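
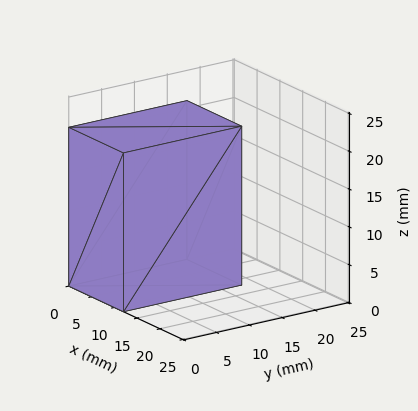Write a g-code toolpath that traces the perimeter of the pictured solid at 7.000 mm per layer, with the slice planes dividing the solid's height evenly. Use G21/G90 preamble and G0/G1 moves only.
Reading the render: the shape is a rectangular box, roughly 12 × 18 mm footprint and 21 mm tall (dimensions read to the nearest mm from the axis ticks). For the g-code, the solid's height is divided into equal slices at the stated Δz and each level perimeter traced with G1 moves after a G0 lift.

; perimeter-only toolpath
G21 ; units = mm
G90 ; absolute positioning
G28 ; home
; layer 1
G0 Z7.000
G0 X0.000 Y0.000
G1 X12.000 Y0.000
G1 X12.000 Y18.000
G1 X0.000 Y18.000
G1 X0.000 Y0.000
; layer 2
G0 Z14.000
G0 X0.000 Y0.000
G1 X12.000 Y0.000
G1 X12.000 Y18.000
G1 X0.000 Y18.000
G1 X0.000 Y0.000
; layer 3
G0 Z21.000
G0 X0.000 Y0.000
G1 X12.000 Y0.000
G1 X12.000 Y18.000
G1 X0.000 Y18.000
G1 X0.000 Y0.000
M2 ; end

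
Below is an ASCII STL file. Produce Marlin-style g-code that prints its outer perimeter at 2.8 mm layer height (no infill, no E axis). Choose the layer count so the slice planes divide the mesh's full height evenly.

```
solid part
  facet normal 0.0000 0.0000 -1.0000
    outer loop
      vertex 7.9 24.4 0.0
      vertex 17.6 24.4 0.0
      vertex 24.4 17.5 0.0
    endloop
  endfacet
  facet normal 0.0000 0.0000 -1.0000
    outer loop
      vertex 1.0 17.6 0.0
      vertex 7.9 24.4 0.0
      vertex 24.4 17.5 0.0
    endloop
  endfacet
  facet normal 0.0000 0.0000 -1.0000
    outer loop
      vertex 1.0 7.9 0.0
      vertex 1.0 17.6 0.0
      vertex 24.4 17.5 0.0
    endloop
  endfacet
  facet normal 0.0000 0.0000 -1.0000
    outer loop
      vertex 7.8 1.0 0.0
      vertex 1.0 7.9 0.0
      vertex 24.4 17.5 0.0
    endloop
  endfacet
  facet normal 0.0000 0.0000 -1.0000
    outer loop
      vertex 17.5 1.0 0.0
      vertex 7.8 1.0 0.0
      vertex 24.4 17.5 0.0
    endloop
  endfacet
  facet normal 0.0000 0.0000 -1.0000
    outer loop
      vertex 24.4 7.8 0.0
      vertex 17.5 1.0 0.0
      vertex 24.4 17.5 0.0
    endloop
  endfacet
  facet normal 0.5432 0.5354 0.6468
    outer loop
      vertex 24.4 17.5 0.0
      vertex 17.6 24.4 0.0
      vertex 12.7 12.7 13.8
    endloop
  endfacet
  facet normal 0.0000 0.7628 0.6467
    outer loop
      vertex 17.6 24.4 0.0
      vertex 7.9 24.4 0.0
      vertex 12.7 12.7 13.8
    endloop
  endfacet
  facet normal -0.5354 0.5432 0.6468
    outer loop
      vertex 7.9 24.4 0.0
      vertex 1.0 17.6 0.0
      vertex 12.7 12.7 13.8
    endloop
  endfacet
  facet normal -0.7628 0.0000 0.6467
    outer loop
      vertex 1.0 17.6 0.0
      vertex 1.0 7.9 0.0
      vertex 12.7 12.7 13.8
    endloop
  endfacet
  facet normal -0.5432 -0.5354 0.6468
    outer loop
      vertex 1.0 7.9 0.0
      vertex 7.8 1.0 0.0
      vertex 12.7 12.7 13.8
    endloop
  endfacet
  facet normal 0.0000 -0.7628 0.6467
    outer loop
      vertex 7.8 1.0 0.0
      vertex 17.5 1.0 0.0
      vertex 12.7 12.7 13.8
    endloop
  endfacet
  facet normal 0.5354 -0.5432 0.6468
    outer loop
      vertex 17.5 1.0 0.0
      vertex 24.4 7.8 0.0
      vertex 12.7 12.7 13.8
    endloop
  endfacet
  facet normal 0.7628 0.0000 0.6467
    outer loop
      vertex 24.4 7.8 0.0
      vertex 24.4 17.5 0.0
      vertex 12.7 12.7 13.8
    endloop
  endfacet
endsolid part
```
; perimeter-only toolpath
G21 ; units = mm
G90 ; absolute positioning
G28 ; home
; layer 1
G0 Z2.8
G0 X22.1 Y16.5
G1 X16.6 Y22.1
G1 X8.9 Y22.1
G1 X3.3 Y16.6
G1 X3.3 Y8.9
G1 X8.8 Y3.3
G1 X16.5 Y3.3
G1 X22.1 Y8.8
G1 X22.1 Y16.5
; layer 2
G0 Z5.5
G0 X19.7 Y15.6
G1 X15.6 Y19.7
G1 X9.8 Y19.7
G1 X5.7 Y15.6
G1 X5.7 Y9.8
G1 X9.8 Y5.7
G1 X15.6 Y5.7
G1 X19.7 Y9.8
G1 X19.7 Y15.6
; layer 3
G0 Z8.3
G0 X17.4 Y14.6
G1 X14.7 Y17.4
G1 X10.8 Y17.4
G1 X8.0 Y14.7
G1 X8.0 Y10.8
G1 X10.7 Y8.0
G1 X14.6 Y8.0
G1 X17.4 Y10.7
G1 X17.4 Y14.6
; layer 4
G0 Z11.0
G0 X15.0 Y13.7
G1 X13.7 Y15.0
G1 X11.7 Y15.0
G1 X10.4 Y13.7
G1 X10.4 Y11.7
G1 X11.7 Y10.4
G1 X13.7 Y10.4
G1 X15.0 Y11.7
G1 X15.0 Y13.7
M2 ; end

The solid is a regular 8-sided pyramid, base circumscribed radius ≈ 12.7 mm, apex at z ≈ 13.8 mm. Slicing at Δz = 2.8 mm — 5 equal slices spanning the solid's height, so layer i sits at z = i·h/5 — gives 4 non-empty perimeters. Each is a 8-segment closed polygon; G0 lifts to the layer z and rapids to the start vertex, then G1 traces the edges. The cross-section shrinks linearly with z (the slice at the apex is degenerate and omitted).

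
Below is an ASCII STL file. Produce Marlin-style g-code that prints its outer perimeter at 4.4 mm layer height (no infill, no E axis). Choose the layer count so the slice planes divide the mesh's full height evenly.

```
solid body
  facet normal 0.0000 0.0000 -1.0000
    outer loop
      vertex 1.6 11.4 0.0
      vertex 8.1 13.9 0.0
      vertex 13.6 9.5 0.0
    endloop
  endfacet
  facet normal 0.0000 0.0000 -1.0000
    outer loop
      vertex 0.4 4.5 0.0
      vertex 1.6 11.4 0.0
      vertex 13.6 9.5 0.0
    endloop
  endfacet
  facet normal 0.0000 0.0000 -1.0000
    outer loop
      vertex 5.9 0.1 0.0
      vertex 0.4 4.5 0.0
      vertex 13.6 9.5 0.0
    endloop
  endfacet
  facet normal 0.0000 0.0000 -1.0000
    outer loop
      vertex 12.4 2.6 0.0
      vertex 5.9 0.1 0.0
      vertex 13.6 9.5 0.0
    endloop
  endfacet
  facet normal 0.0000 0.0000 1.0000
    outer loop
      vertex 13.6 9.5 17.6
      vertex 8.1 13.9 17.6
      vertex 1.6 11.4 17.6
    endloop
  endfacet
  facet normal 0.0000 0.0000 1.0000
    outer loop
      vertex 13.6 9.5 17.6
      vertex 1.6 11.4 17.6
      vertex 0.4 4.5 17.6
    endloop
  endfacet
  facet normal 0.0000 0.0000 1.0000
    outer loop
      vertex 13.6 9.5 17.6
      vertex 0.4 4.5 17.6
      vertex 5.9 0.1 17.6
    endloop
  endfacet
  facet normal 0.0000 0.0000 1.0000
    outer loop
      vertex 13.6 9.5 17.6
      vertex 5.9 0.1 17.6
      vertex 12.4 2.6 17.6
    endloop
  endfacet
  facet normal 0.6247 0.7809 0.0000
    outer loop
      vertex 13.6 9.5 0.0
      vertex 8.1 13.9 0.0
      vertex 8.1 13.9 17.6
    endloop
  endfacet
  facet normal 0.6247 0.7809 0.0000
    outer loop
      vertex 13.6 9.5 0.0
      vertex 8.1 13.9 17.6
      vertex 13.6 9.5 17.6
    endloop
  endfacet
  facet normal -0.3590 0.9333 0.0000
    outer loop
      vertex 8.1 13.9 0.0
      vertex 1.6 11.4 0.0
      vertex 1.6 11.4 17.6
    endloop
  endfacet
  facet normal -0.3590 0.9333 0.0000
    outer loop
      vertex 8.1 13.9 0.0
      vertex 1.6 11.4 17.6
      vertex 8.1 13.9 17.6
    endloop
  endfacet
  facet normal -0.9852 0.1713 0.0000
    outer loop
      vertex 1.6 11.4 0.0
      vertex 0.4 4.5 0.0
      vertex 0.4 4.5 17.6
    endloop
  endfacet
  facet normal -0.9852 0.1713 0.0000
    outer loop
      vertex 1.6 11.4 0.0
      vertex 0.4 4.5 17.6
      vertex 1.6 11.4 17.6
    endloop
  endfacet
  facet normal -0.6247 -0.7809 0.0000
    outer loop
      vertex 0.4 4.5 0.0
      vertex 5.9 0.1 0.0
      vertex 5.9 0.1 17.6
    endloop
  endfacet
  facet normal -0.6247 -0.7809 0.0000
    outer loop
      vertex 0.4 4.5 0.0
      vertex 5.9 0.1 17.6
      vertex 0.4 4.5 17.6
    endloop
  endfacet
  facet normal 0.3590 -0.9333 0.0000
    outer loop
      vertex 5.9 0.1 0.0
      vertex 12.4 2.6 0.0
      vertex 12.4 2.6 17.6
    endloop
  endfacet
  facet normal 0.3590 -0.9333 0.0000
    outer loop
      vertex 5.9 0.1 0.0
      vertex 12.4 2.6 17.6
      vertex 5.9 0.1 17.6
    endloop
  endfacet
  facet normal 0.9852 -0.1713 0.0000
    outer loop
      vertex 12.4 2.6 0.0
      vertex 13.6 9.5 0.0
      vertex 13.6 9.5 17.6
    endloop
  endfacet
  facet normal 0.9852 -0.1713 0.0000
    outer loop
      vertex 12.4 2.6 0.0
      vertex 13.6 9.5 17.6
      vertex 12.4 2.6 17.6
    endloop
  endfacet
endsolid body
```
; perimeter-only toolpath
G21 ; units = mm
G90 ; absolute positioning
G28 ; home
; layer 1
G0 Z4.4
G0 X13.6 Y9.5
G1 X8.1 Y13.9
G1 X1.6 Y11.4
G1 X0.4 Y4.5
G1 X5.9 Y0.1
G1 X12.4 Y2.6
G1 X13.6 Y9.5
; layer 2
G0 Z8.8
G0 X13.6 Y9.5
G1 X8.1 Y13.9
G1 X1.6 Y11.4
G1 X0.4 Y4.5
G1 X5.9 Y0.1
G1 X12.4 Y2.6
G1 X13.6 Y9.5
; layer 3
G0 Z13.2
G0 X13.6 Y9.5
G1 X8.1 Y13.9
G1 X1.6 Y11.4
G1 X0.4 Y4.5
G1 X5.9 Y0.1
G1 X12.4 Y2.6
G1 X13.6 Y9.5
; layer 4
G0 Z17.6
G0 X13.6 Y9.5
G1 X8.1 Y13.9
G1 X1.6 Y11.4
G1 X0.4 Y4.5
G1 X5.9 Y0.1
G1 X12.4 Y2.6
G1 X13.6 Y9.5
M2 ; end

The solid is a regular 6-sided prism (a cylinder approximated with 6 flat sides), circumscribed radius ≈ 7 mm, height ≈ 17.6 mm. Slicing at Δz = 4.4 mm — 4 equal slices spanning the solid's height, so layer i sits at z = i·h/4 — gives 4 non-empty perimeters. Each is a 6-segment closed polygon; G0 lifts to the layer z and rapids to the start vertex, then G1 traces the edges.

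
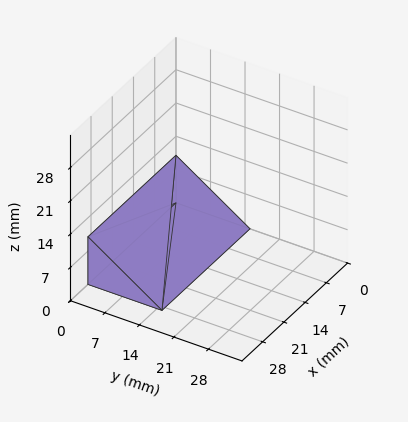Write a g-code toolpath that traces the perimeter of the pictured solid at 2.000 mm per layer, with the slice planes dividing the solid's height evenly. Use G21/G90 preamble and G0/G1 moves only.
Reading the render: the shape is a wedge (ramp): 29 × 15 mm base, rising to 10 mm along the y=0 edge and sloping linearly to z=0 at y=15 (dimensions read to the nearest mm from the axis ticks). For the g-code, the solid's height is divided into equal slices at the stated Δz and each level perimeter traced with G1 moves after a G0 lift.

; perimeter-only toolpath
G21 ; units = mm
G90 ; absolute positioning
G28 ; home
; layer 1
G0 Z2.000
G0 X0.000 Y0.000
G1 X29.000 Y0.000
G1 X29.000 Y12.000
G1 X0.000 Y12.000
G1 X0.000 Y0.000
; layer 2
G0 Z4.000
G0 X0.000 Y0.000
G1 X29.000 Y0.000
G1 X29.000 Y9.000
G1 X0.000 Y9.000
G1 X0.000 Y0.000
; layer 3
G0 Z6.000
G0 X0.000 Y0.000
G1 X29.000 Y0.000
G1 X29.000 Y6.000
G1 X0.000 Y6.000
G1 X0.000 Y0.000
; layer 4
G0 Z8.000
G0 X0.000 Y0.000
G1 X29.000 Y0.000
G1 X29.000 Y3.000
G1 X0.000 Y3.000
G1 X0.000 Y0.000
M2 ; end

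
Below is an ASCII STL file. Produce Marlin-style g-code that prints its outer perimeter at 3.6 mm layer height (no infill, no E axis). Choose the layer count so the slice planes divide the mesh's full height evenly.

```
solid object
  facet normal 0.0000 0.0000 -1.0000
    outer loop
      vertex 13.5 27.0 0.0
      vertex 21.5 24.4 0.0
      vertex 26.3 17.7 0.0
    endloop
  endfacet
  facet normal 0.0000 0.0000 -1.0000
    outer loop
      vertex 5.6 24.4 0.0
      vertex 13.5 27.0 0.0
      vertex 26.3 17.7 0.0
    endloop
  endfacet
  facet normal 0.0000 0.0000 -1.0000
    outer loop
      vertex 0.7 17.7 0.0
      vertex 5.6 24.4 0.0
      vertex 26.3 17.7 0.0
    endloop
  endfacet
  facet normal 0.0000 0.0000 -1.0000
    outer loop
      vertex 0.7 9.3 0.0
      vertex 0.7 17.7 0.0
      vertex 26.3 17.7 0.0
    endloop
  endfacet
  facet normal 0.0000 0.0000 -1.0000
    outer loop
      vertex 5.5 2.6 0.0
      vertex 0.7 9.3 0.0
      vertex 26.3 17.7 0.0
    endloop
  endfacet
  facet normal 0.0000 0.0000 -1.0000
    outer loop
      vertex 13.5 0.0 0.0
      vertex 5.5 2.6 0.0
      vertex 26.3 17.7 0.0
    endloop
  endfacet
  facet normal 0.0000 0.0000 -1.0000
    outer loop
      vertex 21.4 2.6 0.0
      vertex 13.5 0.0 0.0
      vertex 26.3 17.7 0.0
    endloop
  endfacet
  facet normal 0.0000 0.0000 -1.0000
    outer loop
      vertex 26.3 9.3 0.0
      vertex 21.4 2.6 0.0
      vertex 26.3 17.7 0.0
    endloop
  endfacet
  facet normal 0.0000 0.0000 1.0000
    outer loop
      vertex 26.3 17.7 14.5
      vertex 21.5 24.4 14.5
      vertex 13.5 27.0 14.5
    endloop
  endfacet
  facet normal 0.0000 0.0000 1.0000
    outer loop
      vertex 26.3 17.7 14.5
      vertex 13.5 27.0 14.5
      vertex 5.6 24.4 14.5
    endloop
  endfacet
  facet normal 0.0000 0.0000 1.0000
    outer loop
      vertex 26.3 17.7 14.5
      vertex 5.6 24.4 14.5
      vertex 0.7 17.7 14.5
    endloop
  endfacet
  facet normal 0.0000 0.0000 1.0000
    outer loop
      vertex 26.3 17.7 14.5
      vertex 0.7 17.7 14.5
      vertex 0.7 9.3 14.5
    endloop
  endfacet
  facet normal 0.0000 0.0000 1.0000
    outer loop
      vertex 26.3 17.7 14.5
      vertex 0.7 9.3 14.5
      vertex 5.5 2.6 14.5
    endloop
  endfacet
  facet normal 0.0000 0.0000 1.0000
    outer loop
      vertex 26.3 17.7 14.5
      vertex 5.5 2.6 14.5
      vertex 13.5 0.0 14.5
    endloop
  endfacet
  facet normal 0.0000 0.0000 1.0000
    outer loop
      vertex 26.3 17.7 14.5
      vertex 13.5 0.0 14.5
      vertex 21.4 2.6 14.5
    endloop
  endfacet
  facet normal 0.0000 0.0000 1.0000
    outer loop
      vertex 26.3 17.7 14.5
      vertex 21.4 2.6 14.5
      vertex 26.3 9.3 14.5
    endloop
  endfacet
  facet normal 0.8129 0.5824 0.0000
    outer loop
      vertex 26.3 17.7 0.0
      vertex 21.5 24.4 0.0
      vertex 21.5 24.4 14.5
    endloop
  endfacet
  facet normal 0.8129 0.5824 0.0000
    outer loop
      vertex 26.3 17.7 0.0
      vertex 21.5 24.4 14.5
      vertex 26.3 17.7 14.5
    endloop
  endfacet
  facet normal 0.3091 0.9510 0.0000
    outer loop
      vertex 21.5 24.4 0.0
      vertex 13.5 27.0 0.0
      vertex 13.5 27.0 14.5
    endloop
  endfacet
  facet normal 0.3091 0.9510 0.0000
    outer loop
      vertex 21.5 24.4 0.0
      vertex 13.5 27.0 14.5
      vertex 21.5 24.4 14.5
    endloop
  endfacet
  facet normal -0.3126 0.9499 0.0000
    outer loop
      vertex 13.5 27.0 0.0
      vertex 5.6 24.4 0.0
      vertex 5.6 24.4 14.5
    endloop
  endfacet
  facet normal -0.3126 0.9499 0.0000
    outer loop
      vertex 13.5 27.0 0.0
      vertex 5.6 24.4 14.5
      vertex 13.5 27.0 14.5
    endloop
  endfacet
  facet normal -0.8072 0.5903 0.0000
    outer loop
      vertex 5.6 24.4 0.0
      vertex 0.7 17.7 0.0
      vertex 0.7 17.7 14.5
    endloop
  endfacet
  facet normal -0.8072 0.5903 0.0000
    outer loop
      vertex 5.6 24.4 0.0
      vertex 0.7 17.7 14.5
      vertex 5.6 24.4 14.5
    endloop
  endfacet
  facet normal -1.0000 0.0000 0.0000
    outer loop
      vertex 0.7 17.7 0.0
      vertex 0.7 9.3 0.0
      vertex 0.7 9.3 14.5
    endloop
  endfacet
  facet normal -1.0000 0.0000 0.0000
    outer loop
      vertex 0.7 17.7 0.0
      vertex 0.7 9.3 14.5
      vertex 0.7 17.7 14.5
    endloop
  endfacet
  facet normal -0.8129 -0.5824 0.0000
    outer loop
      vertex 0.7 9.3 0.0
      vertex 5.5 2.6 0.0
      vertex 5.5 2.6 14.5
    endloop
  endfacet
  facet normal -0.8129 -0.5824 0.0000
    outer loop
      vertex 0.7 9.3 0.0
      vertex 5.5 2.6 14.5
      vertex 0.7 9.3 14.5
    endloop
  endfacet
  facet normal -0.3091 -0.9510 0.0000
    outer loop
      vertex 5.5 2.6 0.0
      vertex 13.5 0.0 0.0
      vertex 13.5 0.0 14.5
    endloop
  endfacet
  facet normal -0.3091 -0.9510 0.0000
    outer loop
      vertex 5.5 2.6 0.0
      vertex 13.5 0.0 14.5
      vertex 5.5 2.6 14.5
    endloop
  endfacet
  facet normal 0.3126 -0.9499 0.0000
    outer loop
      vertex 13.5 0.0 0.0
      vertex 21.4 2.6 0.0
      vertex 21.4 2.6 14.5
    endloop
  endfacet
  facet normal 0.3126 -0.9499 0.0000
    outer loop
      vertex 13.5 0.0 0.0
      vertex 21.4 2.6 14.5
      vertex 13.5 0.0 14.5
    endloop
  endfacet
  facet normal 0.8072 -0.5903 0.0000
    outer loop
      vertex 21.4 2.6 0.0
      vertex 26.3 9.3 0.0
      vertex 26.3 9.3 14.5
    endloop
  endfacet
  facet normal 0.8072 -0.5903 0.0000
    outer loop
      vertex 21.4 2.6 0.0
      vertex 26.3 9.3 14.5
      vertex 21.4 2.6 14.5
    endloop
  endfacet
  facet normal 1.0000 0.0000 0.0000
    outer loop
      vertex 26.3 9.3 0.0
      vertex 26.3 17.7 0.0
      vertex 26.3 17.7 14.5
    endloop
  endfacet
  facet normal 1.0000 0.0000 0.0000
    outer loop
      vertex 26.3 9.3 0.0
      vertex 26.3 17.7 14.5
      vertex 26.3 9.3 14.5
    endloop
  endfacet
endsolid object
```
; perimeter-only toolpath
G21 ; units = mm
G90 ; absolute positioning
G28 ; home
; layer 1
G0 Z3.6
G0 X26.3 Y17.7
G1 X21.5 Y24.4
G1 X13.5 Y27.0
G1 X5.6 Y24.4
G1 X0.7 Y17.7
G1 X0.7 Y9.3
G1 X5.5 Y2.6
G1 X13.5 Y0.0
G1 X21.4 Y2.6
G1 X26.3 Y9.3
G1 X26.3 Y17.7
; layer 2
G0 Z7.2
G0 X26.3 Y17.7
G1 X21.5 Y24.4
G1 X13.5 Y27.0
G1 X5.6 Y24.4
G1 X0.7 Y17.7
G1 X0.7 Y9.3
G1 X5.5 Y2.6
G1 X13.5 Y0.0
G1 X21.4 Y2.6
G1 X26.3 Y9.3
G1 X26.3 Y17.7
; layer 3
G0 Z10.9
G0 X26.3 Y17.7
G1 X21.5 Y24.4
G1 X13.5 Y27.0
G1 X5.6 Y24.4
G1 X0.7 Y17.7
G1 X0.7 Y9.3
G1 X5.5 Y2.6
G1 X13.5 Y0.0
G1 X21.4 Y2.6
G1 X26.3 Y9.3
G1 X26.3 Y17.7
; layer 4
G0 Z14.5
G0 X26.3 Y17.7
G1 X21.5 Y24.4
G1 X13.5 Y27.0
G1 X5.6 Y24.4
G1 X0.7 Y17.7
G1 X0.7 Y9.3
G1 X5.5 Y2.6
G1 X13.5 Y0.0
G1 X21.4 Y2.6
G1 X26.3 Y9.3
G1 X26.3 Y17.7
M2 ; end

The solid is a regular 10-sided prism (a cylinder approximated with 10 flat sides), circumscribed radius ≈ 13.5 mm, height ≈ 14.5 mm. Slicing at Δz = 3.6 mm — 4 equal slices spanning the solid's height, so layer i sits at z = i·h/4 — gives 4 non-empty perimeters. Each is a 10-segment closed polygon; G0 lifts to the layer z and rapids to the start vertex, then G1 traces the edges.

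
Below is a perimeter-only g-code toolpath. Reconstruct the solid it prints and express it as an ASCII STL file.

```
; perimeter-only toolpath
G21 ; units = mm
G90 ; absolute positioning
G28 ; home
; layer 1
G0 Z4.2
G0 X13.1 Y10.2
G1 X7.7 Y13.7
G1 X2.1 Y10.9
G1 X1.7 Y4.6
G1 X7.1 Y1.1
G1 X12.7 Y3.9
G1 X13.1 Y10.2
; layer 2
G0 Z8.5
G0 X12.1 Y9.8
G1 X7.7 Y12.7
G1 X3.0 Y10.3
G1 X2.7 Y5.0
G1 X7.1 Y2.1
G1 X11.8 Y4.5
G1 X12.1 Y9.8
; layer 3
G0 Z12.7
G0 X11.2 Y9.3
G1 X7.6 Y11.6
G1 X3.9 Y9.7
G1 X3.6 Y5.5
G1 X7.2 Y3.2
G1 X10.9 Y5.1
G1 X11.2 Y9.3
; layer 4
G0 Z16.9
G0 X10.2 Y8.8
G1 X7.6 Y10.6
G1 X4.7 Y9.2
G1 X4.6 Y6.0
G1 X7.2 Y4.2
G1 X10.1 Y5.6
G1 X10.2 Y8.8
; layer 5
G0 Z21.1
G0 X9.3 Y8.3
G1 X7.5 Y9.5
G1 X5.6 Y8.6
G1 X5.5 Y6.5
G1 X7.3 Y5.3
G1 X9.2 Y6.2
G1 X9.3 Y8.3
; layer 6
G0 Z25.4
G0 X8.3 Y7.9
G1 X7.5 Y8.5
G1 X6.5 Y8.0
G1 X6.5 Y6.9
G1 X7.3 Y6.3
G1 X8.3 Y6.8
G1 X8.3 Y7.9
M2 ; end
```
solid part
  facet normal 0.0000 0.0000 -1.0000
    outer loop
      vertex 1.2 11.5 0.0
      vertex 7.8 14.8 0.0
      vertex 14.0 10.7 0.0
    endloop
  endfacet
  facet normal 0.0000 0.0000 -1.0000
    outer loop
      vertex 0.8 4.1 0.0
      vertex 1.2 11.5 0.0
      vertex 14.0 10.7 0.0
    endloop
  endfacet
  facet normal 0.0000 0.0000 -1.0000
    outer loop
      vertex 7.0 0.0 0.0
      vertex 0.8 4.1 0.0
      vertex 14.0 10.7 0.0
    endloop
  endfacet
  facet normal 0.0000 0.0000 -1.0000
    outer loop
      vertex 13.6 3.3 0.0
      vertex 7.0 0.0 0.0
      vertex 14.0 10.7 0.0
    endloop
  endfacet
  facet normal 0.5392 0.8153 0.2111
    outer loop
      vertex 14.0 10.7 0.0
      vertex 7.8 14.8 0.0
      vertex 7.4 7.4 29.6
    endloop
  endfacet
  facet normal -0.4370 0.8740 0.2126
    outer loop
      vertex 7.8 14.8 0.0
      vertex 1.2 11.5 0.0
      vertex 7.4 7.4 29.6
    endloop
  endfacet
  facet normal -0.9759 0.0528 0.2117
    outer loop
      vertex 1.2 11.5 0.0
      vertex 0.8 4.1 0.0
      vertex 7.4 7.4 29.6
    endloop
  endfacet
  facet normal -0.5392 -0.8153 0.2111
    outer loop
      vertex 0.8 4.1 0.0
      vertex 7.0 0.0 0.0
      vertex 7.4 7.4 29.6
    endloop
  endfacet
  facet normal 0.4370 -0.8740 0.2126
    outer loop
      vertex 7.0 0.0 0.0
      vertex 13.6 3.3 0.0
      vertex 7.4 7.4 29.6
    endloop
  endfacet
  facet normal 0.9759 -0.0528 0.2117
    outer loop
      vertex 13.6 3.3 0.0
      vertex 14.0 10.7 0.0
      vertex 7.4 7.4 29.6
    endloop
  endfacet
endsolid part

The G0 Z moves step by Δz≈4.2 mm. The G1 loops shrink linearly with z, so the solid tapers from its base footprint up to z≈29.6. Closing with a flat bottom cap and the tapered top and triangulating gives 10 facets — a regular 6-sided pyramid, base circumscribed radius ≈ 7.4 mm, apex at z ≈ 29.6 mm.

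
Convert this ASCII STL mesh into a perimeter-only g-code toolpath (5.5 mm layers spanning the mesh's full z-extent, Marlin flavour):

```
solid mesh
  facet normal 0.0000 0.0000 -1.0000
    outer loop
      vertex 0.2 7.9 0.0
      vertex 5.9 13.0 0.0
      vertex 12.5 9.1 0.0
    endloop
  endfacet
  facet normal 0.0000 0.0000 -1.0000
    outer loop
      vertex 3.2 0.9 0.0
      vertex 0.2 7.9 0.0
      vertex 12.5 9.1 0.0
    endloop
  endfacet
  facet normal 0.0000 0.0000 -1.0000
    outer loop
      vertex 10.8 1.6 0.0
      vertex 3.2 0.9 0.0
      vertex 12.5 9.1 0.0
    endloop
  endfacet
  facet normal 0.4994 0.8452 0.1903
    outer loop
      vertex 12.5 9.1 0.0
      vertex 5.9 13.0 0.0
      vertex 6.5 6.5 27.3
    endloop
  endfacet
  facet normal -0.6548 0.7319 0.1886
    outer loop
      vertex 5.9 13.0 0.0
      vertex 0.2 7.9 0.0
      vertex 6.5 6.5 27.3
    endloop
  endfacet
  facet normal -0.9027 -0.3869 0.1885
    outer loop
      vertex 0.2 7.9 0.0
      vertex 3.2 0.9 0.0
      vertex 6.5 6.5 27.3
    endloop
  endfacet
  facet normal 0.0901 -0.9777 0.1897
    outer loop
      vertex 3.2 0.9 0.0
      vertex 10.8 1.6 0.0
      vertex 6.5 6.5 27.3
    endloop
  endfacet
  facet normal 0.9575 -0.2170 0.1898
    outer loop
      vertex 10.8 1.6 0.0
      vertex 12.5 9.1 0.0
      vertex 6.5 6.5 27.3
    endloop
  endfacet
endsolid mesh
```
; perimeter-only toolpath
G21 ; units = mm
G90 ; absolute positioning
G28 ; home
; layer 1
G0 Z5.5
G0 X11.3 Y8.6
G1 X6.0 Y11.7
G1 X1.5 Y7.6
G1 X3.9 Y2.0
G1 X9.9 Y2.6
G1 X11.3 Y8.6
; layer 2
G0 Z10.9
G0 X10.1 Y8.1
G1 X6.1 Y10.4
G1 X2.7 Y7.3
G1 X4.5 Y3.1
G1 X9.1 Y3.6
G1 X10.1 Y8.1
; layer 3
G0 Z16.4
G0 X8.9 Y7.5
G1 X6.3 Y9.1
G1 X4.0 Y7.1
G1 X5.2 Y4.3
G1 X8.2 Y4.5
G1 X8.9 Y7.5
; layer 4
G0 Z21.8
G0 X7.7 Y7.0
G1 X6.4 Y7.8
G1 X5.2 Y6.8
G1 X5.8 Y5.4
G1 X7.4 Y5.5
G1 X7.7 Y7.0
M2 ; end

The solid is a regular 5-sided pyramid, base circumscribed radius ≈ 6.5 mm, apex at z ≈ 27.3 mm. Slicing at Δz = 5.5 mm — 5 equal slices spanning the solid's height, so layer i sits at z = i·h/5 — gives 4 non-empty perimeters. Each is a 5-segment closed polygon; G0 lifts to the layer z and rapids to the start vertex, then G1 traces the edges. The cross-section shrinks linearly with z (the slice at the apex is degenerate and omitted).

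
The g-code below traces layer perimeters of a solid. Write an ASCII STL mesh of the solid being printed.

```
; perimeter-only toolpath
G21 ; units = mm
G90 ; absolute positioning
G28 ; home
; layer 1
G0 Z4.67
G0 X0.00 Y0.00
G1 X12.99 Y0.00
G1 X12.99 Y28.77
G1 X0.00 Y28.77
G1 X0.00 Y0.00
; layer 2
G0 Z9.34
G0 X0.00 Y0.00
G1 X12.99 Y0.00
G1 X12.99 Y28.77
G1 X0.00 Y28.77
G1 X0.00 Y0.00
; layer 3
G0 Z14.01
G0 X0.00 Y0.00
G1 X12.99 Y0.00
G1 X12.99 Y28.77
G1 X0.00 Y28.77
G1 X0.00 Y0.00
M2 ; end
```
solid part
  facet normal 0.0000 0.0000 -1.0000
    outer loop
      vertex 12.99 28.77 0.00
      vertex 12.99 0.00 0.00
      vertex 0.00 0.00 0.00
    endloop
  endfacet
  facet normal 0.0000 0.0000 -1.0000
    outer loop
      vertex 0.00 28.77 0.00
      vertex 12.99 28.77 0.00
      vertex 0.00 0.00 0.00
    endloop
  endfacet
  facet normal 0.0000 0.0000 1.0000
    outer loop
      vertex 0.00 0.00 14.01
      vertex 12.99 0.00 14.01
      vertex 12.99 28.77 14.01
    endloop
  endfacet
  facet normal 0.0000 0.0000 1.0000
    outer loop
      vertex 0.00 0.00 14.01
      vertex 12.99 28.77 14.01
      vertex 0.00 28.77 14.01
    endloop
  endfacet
  facet normal 0.0000 -1.0000 0.0000
    outer loop
      vertex 0.00 0.00 0.00
      vertex 12.99 0.00 0.00
      vertex 12.99 0.00 14.01
    endloop
  endfacet
  facet normal 0.0000 -1.0000 0.0000
    outer loop
      vertex 0.00 0.00 0.00
      vertex 12.99 0.00 14.01
      vertex 0.00 0.00 14.01
    endloop
  endfacet
  facet normal 0.0000 1.0000 0.0000
    outer loop
      vertex 12.99 28.77 14.01
      vertex 12.99 28.77 0.00
      vertex 0.00 28.77 0.00
    endloop
  endfacet
  facet normal 0.0000 1.0000 0.0000
    outer loop
      vertex 0.00 28.77 14.01
      vertex 12.99 28.77 14.01
      vertex 0.00 28.77 0.00
    endloop
  endfacet
  facet normal -1.0000 0.0000 0.0000
    outer loop
      vertex 0.00 28.77 14.01
      vertex 0.00 28.77 0.00
      vertex 0.00 0.00 0.00
    endloop
  endfacet
  facet normal -1.0000 0.0000 0.0000
    outer loop
      vertex 0.00 0.00 14.01
      vertex 0.00 28.77 14.01
      vertex 0.00 0.00 0.00
    endloop
  endfacet
  facet normal 1.0000 0.0000 0.0000
    outer loop
      vertex 12.99 0.00 0.00
      vertex 12.99 28.77 0.00
      vertex 12.99 28.77 14.01
    endloop
  endfacet
  facet normal 1.0000 0.0000 0.0000
    outer loop
      vertex 12.99 0.00 0.00
      vertex 12.99 28.77 14.01
      vertex 12.99 0.00 14.01
    endloop
  endfacet
endsolid part

The G0 Z moves step by Δz≈4.67 mm. Every layer's G1 loop is the same polygon, so the solid is a straight extrusion of it from z=0 to z≈14. Closing with flat bottom and top caps and triangulating gives 12 facets — a rectangular box, roughly 13 × 28.8 mm footprint and 14 mm tall.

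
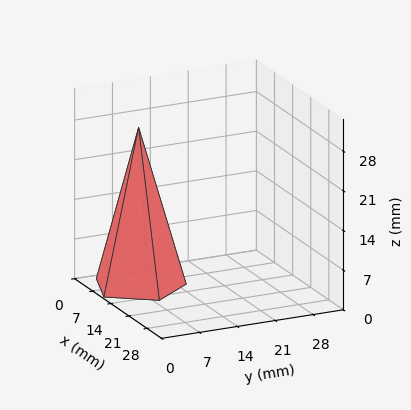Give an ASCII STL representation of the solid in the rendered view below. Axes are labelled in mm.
Reading the render: the shape is a regular 5-sided pyramid, base circumscribed radius ≈ 8 mm, apex at z ≈ 28 mm (dimensions read to the nearest mm from the axis ticks). For the STL, each face is triangulated and given an outward normal.

solid part
  facet normal 0.0000 0.0000 -1.0000
    outer loop
      vertex 1.5 12.7 0.0
      vertex 10.5 15.6 0.0
      vertex 16.0 8.0 0.0
    endloop
  endfacet
  facet normal 0.0000 0.0000 -1.0000
    outer loop
      vertex 1.5 3.3 0.0
      vertex 1.5 12.7 0.0
      vertex 16.0 8.0 0.0
    endloop
  endfacet
  facet normal 0.0000 0.0000 -1.0000
    outer loop
      vertex 10.5 0.4 0.0
      vertex 1.5 3.3 0.0
      vertex 16.0 8.0 0.0
    endloop
  endfacet
  facet normal 0.7893 0.5712 0.2255
    outer loop
      vertex 16.0 8.0 0.0
      vertex 10.5 15.6 0.0
      vertex 8.0 8.0 28.0
    endloop
  endfacet
  facet normal -0.2988 0.9274 0.2250
    outer loop
      vertex 10.5 15.6 0.0
      vertex 1.5 12.7 0.0
      vertex 8.0 8.0 28.0
    endloop
  endfacet
  facet normal -0.9741 0.0000 0.2261
    outer loop
      vertex 1.5 12.7 0.0
      vertex 1.5 3.3 0.0
      vertex 8.0 8.0 28.0
    endloop
  endfacet
  facet normal -0.2988 -0.9274 0.2250
    outer loop
      vertex 1.5 3.3 0.0
      vertex 10.5 0.4 0.0
      vertex 8.0 8.0 28.0
    endloop
  endfacet
  facet normal 0.7893 -0.5712 0.2255
    outer loop
      vertex 10.5 0.4 0.0
      vertex 16.0 8.0 0.0
      vertex 8.0 8.0 28.0
    endloop
  endfacet
endsolid part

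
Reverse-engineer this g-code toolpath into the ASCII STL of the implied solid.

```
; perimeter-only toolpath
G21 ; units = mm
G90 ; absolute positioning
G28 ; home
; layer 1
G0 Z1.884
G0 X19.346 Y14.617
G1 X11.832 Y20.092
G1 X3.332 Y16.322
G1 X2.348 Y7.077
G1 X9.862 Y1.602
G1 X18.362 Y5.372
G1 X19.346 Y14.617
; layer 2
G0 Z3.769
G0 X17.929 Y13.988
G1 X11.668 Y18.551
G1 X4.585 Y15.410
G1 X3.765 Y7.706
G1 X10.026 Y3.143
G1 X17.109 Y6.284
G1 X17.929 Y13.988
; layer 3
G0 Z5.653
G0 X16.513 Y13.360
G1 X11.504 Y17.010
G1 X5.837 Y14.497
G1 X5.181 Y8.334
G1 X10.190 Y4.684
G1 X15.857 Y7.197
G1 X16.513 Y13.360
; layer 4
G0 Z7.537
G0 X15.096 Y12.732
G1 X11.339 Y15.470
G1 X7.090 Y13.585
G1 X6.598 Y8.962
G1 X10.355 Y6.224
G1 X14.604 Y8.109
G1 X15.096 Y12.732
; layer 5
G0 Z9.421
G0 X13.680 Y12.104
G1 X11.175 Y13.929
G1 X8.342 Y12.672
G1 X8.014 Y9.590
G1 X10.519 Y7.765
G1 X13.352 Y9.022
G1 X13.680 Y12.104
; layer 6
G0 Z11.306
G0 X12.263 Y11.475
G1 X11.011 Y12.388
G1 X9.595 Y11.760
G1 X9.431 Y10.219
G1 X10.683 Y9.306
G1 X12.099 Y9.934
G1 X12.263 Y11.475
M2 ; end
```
solid part
  facet normal 0.0000 0.0000 -1.0000
    outer loop
      vertex 2.080 17.235 0.000
      vertex 11.996 21.633 0.000
      vertex 20.762 15.245 0.000
    endloop
  endfacet
  facet normal 0.0000 0.0000 -1.0000
    outer loop
      vertex 0.932 6.449 0.000
      vertex 2.080 17.235 0.000
      vertex 20.762 15.245 0.000
    endloop
  endfacet
  facet normal 0.0000 0.0000 -1.0000
    outer loop
      vertex 9.698 0.061 0.000
      vertex 0.932 6.449 0.000
      vertex 20.762 15.245 0.000
    endloop
  endfacet
  facet normal 0.0000 0.0000 -1.0000
    outer loop
      vertex 19.614 4.459 0.000
      vertex 9.698 0.061 0.000
      vertex 20.762 15.245 0.000
    endloop
  endfacet
  facet normal 0.4797 0.6583 0.5801
    outer loop
      vertex 20.762 15.245 0.000
      vertex 11.996 21.633 0.000
      vertex 10.847 10.847 13.190
    endloop
  endfacet
  facet normal -0.3302 0.7446 0.5801
    outer loop
      vertex 11.996 21.633 0.000
      vertex 2.080 17.235 0.000
      vertex 10.847 10.847 13.190
    endloop
  endfacet
  facet normal -0.8100 0.0862 0.5801
    outer loop
      vertex 2.080 17.235 0.000
      vertex 0.932 6.449 0.000
      vertex 10.847 10.847 13.190
    endloop
  endfacet
  facet normal -0.4797 -0.6583 0.5801
    outer loop
      vertex 0.932 6.449 0.000
      vertex 9.698 0.061 0.000
      vertex 10.847 10.847 13.190
    endloop
  endfacet
  facet normal 0.3302 -0.7446 0.5801
    outer loop
      vertex 9.698 0.061 0.000
      vertex 19.614 4.459 0.000
      vertex 10.847 10.847 13.190
    endloop
  endfacet
  facet normal 0.8100 -0.0862 0.5801
    outer loop
      vertex 19.614 4.459 0.000
      vertex 20.762 15.245 0.000
      vertex 10.847 10.847 13.190
    endloop
  endfacet
endsolid part

The G0 Z moves step by Δz≈1.884 mm. The G1 loops shrink linearly with z, so the solid tapers from its base footprint up to z≈13.2. Closing with a flat bottom cap and the tapered top and triangulating gives 10 facets — a regular 6-sided pyramid, base circumscribed radius ≈ 10.8 mm, apex at z ≈ 13.2 mm.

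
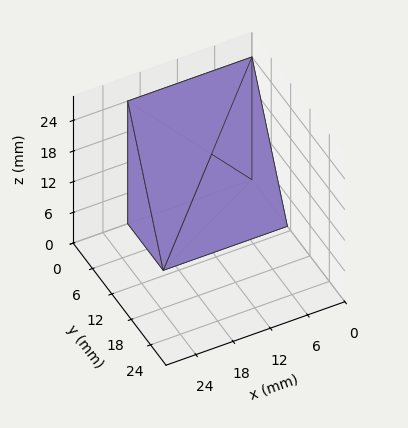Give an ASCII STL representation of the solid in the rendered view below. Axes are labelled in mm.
Reading the render: the shape is a wedge (ramp): 20 × 11 mm base, rising to 24 mm along the y=0 edge and sloping linearly to z=0 at y=11 (dimensions read to the nearest mm from the axis ticks). For the STL, each face is triangulated and given an outward normal.

solid part
  facet normal 0.0000 0.0000 -1.0000
    outer loop
      vertex 20.0 11.0 0.0
      vertex 20.0 0.0 0.0
      vertex 0.0 0.0 0.0
    endloop
  endfacet
  facet normal 0.0000 0.0000 -1.0000
    outer loop
      vertex 0.0 11.0 0.0
      vertex 20.0 11.0 0.0
      vertex 0.0 0.0 0.0
    endloop
  endfacet
  facet normal 0.0000 -1.0000 0.0000
    outer loop
      vertex 0.0 0.0 0.0
      vertex 20.0 0.0 0.0
      vertex 20.0 0.0 24.0
    endloop
  endfacet
  facet normal 0.0000 -1.0000 0.0000
    outer loop
      vertex 0.0 0.0 0.0
      vertex 20.0 0.0 24.0
      vertex 0.0 0.0 24.0
    endloop
  endfacet
  facet normal 0.0000 0.9091 0.4167
    outer loop
      vertex 0.0 0.0 24.0
      vertex 20.0 0.0 24.0
      vertex 20.0 11.0 0.0
    endloop
  endfacet
  facet normal 0.0000 0.9091 0.4167
    outer loop
      vertex 0.0 0.0 24.0
      vertex 20.0 11.0 0.0
      vertex 0.0 11.0 0.0
    endloop
  endfacet
  facet normal -1.0000 0.0000 0.0000
    outer loop
      vertex 0.0 0.0 24.0
      vertex 0.0 11.0 0.0
      vertex 0.0 0.0 0.0
    endloop
  endfacet
  facet normal 1.0000 0.0000 0.0000
    outer loop
      vertex 20.0 0.0 0.0
      vertex 20.0 11.0 0.0
      vertex 20.0 0.0 24.0
    endloop
  endfacet
endsolid part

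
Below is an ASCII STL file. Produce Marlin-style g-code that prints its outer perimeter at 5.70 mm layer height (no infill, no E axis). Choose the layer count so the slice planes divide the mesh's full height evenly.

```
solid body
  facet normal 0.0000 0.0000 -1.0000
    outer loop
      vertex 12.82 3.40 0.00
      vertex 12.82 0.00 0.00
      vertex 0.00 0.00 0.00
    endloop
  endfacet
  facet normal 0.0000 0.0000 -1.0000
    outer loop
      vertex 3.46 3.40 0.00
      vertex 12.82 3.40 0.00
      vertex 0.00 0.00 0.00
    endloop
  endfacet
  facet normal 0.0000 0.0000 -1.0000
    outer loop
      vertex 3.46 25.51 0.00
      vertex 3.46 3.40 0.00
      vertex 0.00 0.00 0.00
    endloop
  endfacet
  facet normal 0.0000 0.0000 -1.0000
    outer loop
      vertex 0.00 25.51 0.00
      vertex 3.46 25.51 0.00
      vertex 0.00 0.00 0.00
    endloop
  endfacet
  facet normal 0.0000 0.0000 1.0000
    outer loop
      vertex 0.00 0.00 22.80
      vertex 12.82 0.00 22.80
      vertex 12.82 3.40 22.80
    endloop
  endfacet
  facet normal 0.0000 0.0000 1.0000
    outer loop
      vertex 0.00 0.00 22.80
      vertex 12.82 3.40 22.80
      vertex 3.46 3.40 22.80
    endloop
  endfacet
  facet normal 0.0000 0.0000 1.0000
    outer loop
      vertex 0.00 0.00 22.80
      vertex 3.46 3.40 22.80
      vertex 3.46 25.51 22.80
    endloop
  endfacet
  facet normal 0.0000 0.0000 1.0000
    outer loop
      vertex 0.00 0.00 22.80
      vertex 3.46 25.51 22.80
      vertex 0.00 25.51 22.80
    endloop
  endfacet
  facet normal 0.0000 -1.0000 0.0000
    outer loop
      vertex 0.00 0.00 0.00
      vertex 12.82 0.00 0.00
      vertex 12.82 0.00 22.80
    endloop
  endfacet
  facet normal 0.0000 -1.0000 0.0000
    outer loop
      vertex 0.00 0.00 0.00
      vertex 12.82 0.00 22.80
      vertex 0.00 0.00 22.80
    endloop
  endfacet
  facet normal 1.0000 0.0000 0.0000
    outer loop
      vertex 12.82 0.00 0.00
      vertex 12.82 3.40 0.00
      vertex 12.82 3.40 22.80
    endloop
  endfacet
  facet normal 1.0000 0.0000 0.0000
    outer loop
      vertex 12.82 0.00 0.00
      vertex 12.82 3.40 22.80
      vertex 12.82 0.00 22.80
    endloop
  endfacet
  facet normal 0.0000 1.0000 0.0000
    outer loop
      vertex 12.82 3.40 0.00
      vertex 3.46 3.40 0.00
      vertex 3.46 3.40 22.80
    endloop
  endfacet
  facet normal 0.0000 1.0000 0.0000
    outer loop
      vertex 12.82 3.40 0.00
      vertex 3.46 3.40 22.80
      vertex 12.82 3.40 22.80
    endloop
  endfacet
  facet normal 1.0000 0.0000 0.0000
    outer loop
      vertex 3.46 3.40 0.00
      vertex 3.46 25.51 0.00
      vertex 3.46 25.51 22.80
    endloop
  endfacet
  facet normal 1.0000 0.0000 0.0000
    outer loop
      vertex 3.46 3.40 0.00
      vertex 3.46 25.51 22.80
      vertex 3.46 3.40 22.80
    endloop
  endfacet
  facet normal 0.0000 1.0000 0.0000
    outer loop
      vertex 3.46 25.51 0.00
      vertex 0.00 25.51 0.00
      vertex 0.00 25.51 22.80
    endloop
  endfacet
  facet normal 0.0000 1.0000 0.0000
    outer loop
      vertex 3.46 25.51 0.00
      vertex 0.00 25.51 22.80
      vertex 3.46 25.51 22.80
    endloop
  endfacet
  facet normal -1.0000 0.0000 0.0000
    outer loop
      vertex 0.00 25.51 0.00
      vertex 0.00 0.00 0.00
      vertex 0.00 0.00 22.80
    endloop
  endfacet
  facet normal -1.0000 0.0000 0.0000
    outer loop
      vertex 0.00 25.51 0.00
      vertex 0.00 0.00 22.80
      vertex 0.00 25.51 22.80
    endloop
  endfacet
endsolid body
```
; perimeter-only toolpath
G21 ; units = mm
G90 ; absolute positioning
G28 ; home
; layer 1
G0 Z5.70
G0 X0.00 Y0.00
G1 X12.82 Y0.00
G1 X12.82 Y3.40
G1 X3.46 Y3.40
G1 X3.46 Y25.51
G1 X0.00 Y25.51
G1 X0.00 Y0.00
; layer 2
G0 Z11.40
G0 X0.00 Y0.00
G1 X12.82 Y0.00
G1 X12.82 Y3.40
G1 X3.46 Y3.40
G1 X3.46 Y25.51
G1 X0.00 Y25.51
G1 X0.00 Y0.00
; layer 3
G0 Z17.10
G0 X0.00 Y0.00
G1 X12.82 Y0.00
G1 X12.82 Y3.40
G1 X3.46 Y3.40
G1 X3.46 Y25.51
G1 X0.00 Y25.51
G1 X0.00 Y0.00
; layer 4
G0 Z22.80
G0 X0.00 Y0.00
G1 X12.82 Y0.00
G1 X12.82 Y3.40
G1 X3.46 Y3.40
G1 X3.46 Y25.51
G1 X0.00 Y25.51
G1 X0.00 Y0.00
M2 ; end

The solid is an L-shaped prism: outer 12.8 × 25.5 mm, arm thicknesses ≈ 3.4 mm (horizontal) and 3.46 mm (vertical), extruded 22.8 mm in z. Slicing at Δz = 5.70 mm — 4 equal slices spanning the solid's height, so layer i sits at z = i·h/4 — gives 4 non-empty perimeters. Each is a 6-segment closed polygon; G0 lifts to the layer z and rapids to the start vertex, then G1 traces the edges.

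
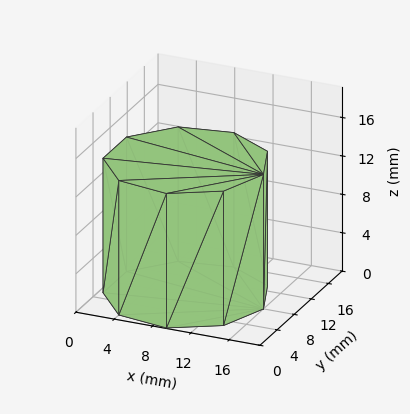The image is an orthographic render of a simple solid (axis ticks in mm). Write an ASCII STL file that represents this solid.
Reading the render: the shape is a regular 9-sided prism (a cylinder approximated with 9 flat sides), circumscribed radius ≈ 8 mm, height ≈ 14 mm (dimensions read to the nearest mm from the axis ticks). For the STL, each face is triangulated and given an outward normal.

solid part
  facet normal 0.0000 0.0000 -1.0000
    outer loop
      vertex 9.389 15.878 0.000
      vertex 14.128 13.142 0.000
      vertex 16.000 8.000 0.000
    endloop
  endfacet
  facet normal 0.0000 0.0000 -1.0000
    outer loop
      vertex 4.000 14.928 0.000
      vertex 9.389 15.878 0.000
      vertex 16.000 8.000 0.000
    endloop
  endfacet
  facet normal 0.0000 0.0000 -1.0000
    outer loop
      vertex 0.482 10.736 0.000
      vertex 4.000 14.928 0.000
      vertex 16.000 8.000 0.000
    endloop
  endfacet
  facet normal 0.0000 0.0000 -1.0000
    outer loop
      vertex 0.482 5.264 0.000
      vertex 0.482 10.736 0.000
      vertex 16.000 8.000 0.000
    endloop
  endfacet
  facet normal 0.0000 0.0000 -1.0000
    outer loop
      vertex 4.000 1.072 0.000
      vertex 0.482 5.264 0.000
      vertex 16.000 8.000 0.000
    endloop
  endfacet
  facet normal 0.0000 0.0000 -1.0000
    outer loop
      vertex 9.389 0.122 0.000
      vertex 4.000 1.072 0.000
      vertex 16.000 8.000 0.000
    endloop
  endfacet
  facet normal 0.0000 0.0000 -1.0000
    outer loop
      vertex 14.128 2.858 0.000
      vertex 9.389 0.122 0.000
      vertex 16.000 8.000 0.000
    endloop
  endfacet
  facet normal 0.0000 0.0000 1.0000
    outer loop
      vertex 16.000 8.000 14.000
      vertex 14.128 13.142 14.000
      vertex 9.389 15.878 14.000
    endloop
  endfacet
  facet normal 0.0000 0.0000 1.0000
    outer loop
      vertex 16.000 8.000 14.000
      vertex 9.389 15.878 14.000
      vertex 4.000 14.928 14.000
    endloop
  endfacet
  facet normal 0.0000 0.0000 1.0000
    outer loop
      vertex 16.000 8.000 14.000
      vertex 4.000 14.928 14.000
      vertex 0.482 10.736 14.000
    endloop
  endfacet
  facet normal 0.0000 0.0000 1.0000
    outer loop
      vertex 16.000 8.000 14.000
      vertex 0.482 10.736 14.000
      vertex 0.482 5.264 14.000
    endloop
  endfacet
  facet normal 0.0000 0.0000 1.0000
    outer loop
      vertex 16.000 8.000 14.000
      vertex 0.482 5.264 14.000
      vertex 4.000 1.072 14.000
    endloop
  endfacet
  facet normal 0.0000 0.0000 1.0000
    outer loop
      vertex 16.000 8.000 14.000
      vertex 4.000 1.072 14.000
      vertex 9.389 0.122 14.000
    endloop
  endfacet
  facet normal 0.0000 0.0000 1.0000
    outer loop
      vertex 16.000 8.000 14.000
      vertex 9.389 0.122 14.000
      vertex 14.128 2.858 14.000
    endloop
  endfacet
  facet normal 0.9397 0.3421 0.0000
    outer loop
      vertex 16.000 8.000 0.000
      vertex 14.128 13.142 0.000
      vertex 14.128 13.142 14.000
    endloop
  endfacet
  facet normal 0.9397 0.3421 0.0000
    outer loop
      vertex 16.000 8.000 0.000
      vertex 14.128 13.142 14.000
      vertex 16.000 8.000 14.000
    endloop
  endfacet
  facet normal 0.5000 0.8660 0.0000
    outer loop
      vertex 14.128 13.142 0.000
      vertex 9.389 15.878 0.000
      vertex 9.389 15.878 14.000
    endloop
  endfacet
  facet normal 0.5000 0.8660 0.0000
    outer loop
      vertex 14.128 13.142 0.000
      vertex 9.389 15.878 14.000
      vertex 14.128 13.142 14.000
    endloop
  endfacet
  facet normal -0.1736 0.9848 0.0000
    outer loop
      vertex 9.389 15.878 0.000
      vertex 4.000 14.928 0.000
      vertex 4.000 14.928 14.000
    endloop
  endfacet
  facet normal -0.1736 0.9848 0.0000
    outer loop
      vertex 9.389 15.878 0.000
      vertex 4.000 14.928 14.000
      vertex 9.389 15.878 14.000
    endloop
  endfacet
  facet normal -0.7660 0.6428 0.0000
    outer loop
      vertex 4.000 14.928 0.000
      vertex 0.482 10.736 0.000
      vertex 0.482 10.736 14.000
    endloop
  endfacet
  facet normal -0.7660 0.6428 0.0000
    outer loop
      vertex 4.000 14.928 0.000
      vertex 0.482 10.736 14.000
      vertex 4.000 14.928 14.000
    endloop
  endfacet
  facet normal -1.0000 0.0000 0.0000
    outer loop
      vertex 0.482 10.736 0.000
      vertex 0.482 5.264 0.000
      vertex 0.482 5.264 14.000
    endloop
  endfacet
  facet normal -1.0000 0.0000 0.0000
    outer loop
      vertex 0.482 10.736 0.000
      vertex 0.482 5.264 14.000
      vertex 0.482 10.736 14.000
    endloop
  endfacet
  facet normal -0.7660 -0.6428 0.0000
    outer loop
      vertex 0.482 5.264 0.000
      vertex 4.000 1.072 0.000
      vertex 4.000 1.072 14.000
    endloop
  endfacet
  facet normal -0.7660 -0.6428 0.0000
    outer loop
      vertex 0.482 5.264 0.000
      vertex 4.000 1.072 14.000
      vertex 0.482 5.264 14.000
    endloop
  endfacet
  facet normal -0.1736 -0.9848 0.0000
    outer loop
      vertex 4.000 1.072 0.000
      vertex 9.389 0.122 0.000
      vertex 9.389 0.122 14.000
    endloop
  endfacet
  facet normal -0.1736 -0.9848 0.0000
    outer loop
      vertex 4.000 1.072 0.000
      vertex 9.389 0.122 14.000
      vertex 4.000 1.072 14.000
    endloop
  endfacet
  facet normal 0.5000 -0.8660 0.0000
    outer loop
      vertex 9.389 0.122 0.000
      vertex 14.128 2.858 0.000
      vertex 14.128 2.858 14.000
    endloop
  endfacet
  facet normal 0.5000 -0.8660 0.0000
    outer loop
      vertex 9.389 0.122 0.000
      vertex 14.128 2.858 14.000
      vertex 9.389 0.122 14.000
    endloop
  endfacet
  facet normal 0.9397 -0.3421 0.0000
    outer loop
      vertex 14.128 2.858 0.000
      vertex 16.000 8.000 0.000
      vertex 16.000 8.000 14.000
    endloop
  endfacet
  facet normal 0.9397 -0.3421 0.0000
    outer loop
      vertex 14.128 2.858 0.000
      vertex 16.000 8.000 14.000
      vertex 14.128 2.858 14.000
    endloop
  endfacet
endsolid part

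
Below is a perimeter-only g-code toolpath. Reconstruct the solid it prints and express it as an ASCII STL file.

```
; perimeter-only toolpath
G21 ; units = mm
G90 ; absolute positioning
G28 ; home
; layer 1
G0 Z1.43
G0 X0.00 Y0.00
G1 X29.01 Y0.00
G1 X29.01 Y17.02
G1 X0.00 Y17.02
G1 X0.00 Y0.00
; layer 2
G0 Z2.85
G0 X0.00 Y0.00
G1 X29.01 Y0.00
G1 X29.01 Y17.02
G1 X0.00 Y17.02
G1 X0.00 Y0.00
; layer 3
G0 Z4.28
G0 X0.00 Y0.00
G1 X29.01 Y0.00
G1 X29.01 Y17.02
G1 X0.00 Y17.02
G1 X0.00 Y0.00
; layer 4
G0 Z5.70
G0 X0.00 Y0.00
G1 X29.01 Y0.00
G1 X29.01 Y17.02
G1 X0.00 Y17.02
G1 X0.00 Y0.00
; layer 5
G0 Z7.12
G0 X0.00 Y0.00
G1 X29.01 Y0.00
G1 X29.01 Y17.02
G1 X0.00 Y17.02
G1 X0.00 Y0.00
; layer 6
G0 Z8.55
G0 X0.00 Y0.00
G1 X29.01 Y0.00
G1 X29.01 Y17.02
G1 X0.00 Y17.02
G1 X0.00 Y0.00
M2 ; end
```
solid part
  facet normal 0.0000 0.0000 -1.0000
    outer loop
      vertex 29.01 17.02 0.00
      vertex 29.01 0.00 0.00
      vertex 0.00 0.00 0.00
    endloop
  endfacet
  facet normal 0.0000 0.0000 -1.0000
    outer loop
      vertex 0.00 17.02 0.00
      vertex 29.01 17.02 0.00
      vertex 0.00 0.00 0.00
    endloop
  endfacet
  facet normal 0.0000 0.0000 1.0000
    outer loop
      vertex 0.00 0.00 8.55
      vertex 29.01 0.00 8.55
      vertex 29.01 17.02 8.55
    endloop
  endfacet
  facet normal 0.0000 0.0000 1.0000
    outer loop
      vertex 0.00 0.00 8.55
      vertex 29.01 17.02 8.55
      vertex 0.00 17.02 8.55
    endloop
  endfacet
  facet normal 0.0000 -1.0000 0.0000
    outer loop
      vertex 0.00 0.00 0.00
      vertex 29.01 0.00 0.00
      vertex 29.01 0.00 8.55
    endloop
  endfacet
  facet normal 0.0000 -1.0000 0.0000
    outer loop
      vertex 0.00 0.00 0.00
      vertex 29.01 0.00 8.55
      vertex 0.00 0.00 8.55
    endloop
  endfacet
  facet normal 0.0000 1.0000 0.0000
    outer loop
      vertex 29.01 17.02 8.55
      vertex 29.01 17.02 0.00
      vertex 0.00 17.02 0.00
    endloop
  endfacet
  facet normal 0.0000 1.0000 0.0000
    outer loop
      vertex 0.00 17.02 8.55
      vertex 29.01 17.02 8.55
      vertex 0.00 17.02 0.00
    endloop
  endfacet
  facet normal -1.0000 0.0000 0.0000
    outer loop
      vertex 0.00 17.02 8.55
      vertex 0.00 17.02 0.00
      vertex 0.00 0.00 0.00
    endloop
  endfacet
  facet normal -1.0000 0.0000 0.0000
    outer loop
      vertex 0.00 0.00 8.55
      vertex 0.00 17.02 8.55
      vertex 0.00 0.00 0.00
    endloop
  endfacet
  facet normal 1.0000 0.0000 0.0000
    outer loop
      vertex 29.01 0.00 0.00
      vertex 29.01 17.02 0.00
      vertex 29.01 17.02 8.55
    endloop
  endfacet
  facet normal 1.0000 0.0000 0.0000
    outer loop
      vertex 29.01 0.00 0.00
      vertex 29.01 17.02 8.55
      vertex 29.01 0.00 8.55
    endloop
  endfacet
endsolid part

The G0 Z moves step by Δz≈1.43 mm. Every layer's G1 loop is the same polygon, so the solid is a straight extrusion of it from z=0 to z≈8.55. Closing with flat bottom and top caps and triangulating gives 12 facets — a rectangular box, roughly 29 × 17 mm footprint and 8.55 mm tall.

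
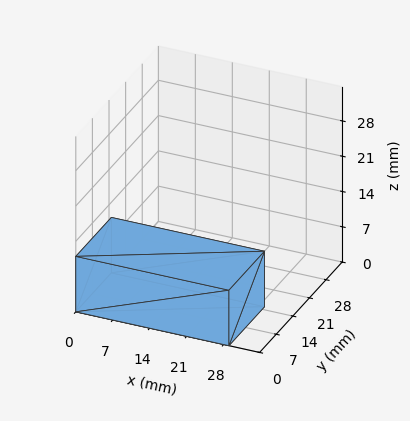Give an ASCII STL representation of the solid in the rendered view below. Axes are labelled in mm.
Reading the render: the shape is a rectangular box, roughly 29 × 15 mm footprint and 11 mm tall (dimensions read to the nearest mm from the axis ticks). For the STL, each face is triangulated and given an outward normal.

solid part
  facet normal 0.0000 0.0000 -1.0000
    outer loop
      vertex 29.00 15.00 0.00
      vertex 29.00 0.00 0.00
      vertex 0.00 0.00 0.00
    endloop
  endfacet
  facet normal 0.0000 0.0000 -1.0000
    outer loop
      vertex 0.00 15.00 0.00
      vertex 29.00 15.00 0.00
      vertex 0.00 0.00 0.00
    endloop
  endfacet
  facet normal 0.0000 0.0000 1.0000
    outer loop
      vertex 0.00 0.00 11.00
      vertex 29.00 0.00 11.00
      vertex 29.00 15.00 11.00
    endloop
  endfacet
  facet normal 0.0000 0.0000 1.0000
    outer loop
      vertex 0.00 0.00 11.00
      vertex 29.00 15.00 11.00
      vertex 0.00 15.00 11.00
    endloop
  endfacet
  facet normal 0.0000 -1.0000 0.0000
    outer loop
      vertex 0.00 0.00 0.00
      vertex 29.00 0.00 0.00
      vertex 29.00 0.00 11.00
    endloop
  endfacet
  facet normal 0.0000 -1.0000 0.0000
    outer loop
      vertex 0.00 0.00 0.00
      vertex 29.00 0.00 11.00
      vertex 0.00 0.00 11.00
    endloop
  endfacet
  facet normal 0.0000 1.0000 0.0000
    outer loop
      vertex 29.00 15.00 11.00
      vertex 29.00 15.00 0.00
      vertex 0.00 15.00 0.00
    endloop
  endfacet
  facet normal 0.0000 1.0000 0.0000
    outer loop
      vertex 0.00 15.00 11.00
      vertex 29.00 15.00 11.00
      vertex 0.00 15.00 0.00
    endloop
  endfacet
  facet normal -1.0000 0.0000 0.0000
    outer loop
      vertex 0.00 15.00 11.00
      vertex 0.00 15.00 0.00
      vertex 0.00 0.00 0.00
    endloop
  endfacet
  facet normal -1.0000 0.0000 0.0000
    outer loop
      vertex 0.00 0.00 11.00
      vertex 0.00 15.00 11.00
      vertex 0.00 0.00 0.00
    endloop
  endfacet
  facet normal 1.0000 0.0000 0.0000
    outer loop
      vertex 29.00 0.00 0.00
      vertex 29.00 15.00 0.00
      vertex 29.00 15.00 11.00
    endloop
  endfacet
  facet normal 1.0000 0.0000 0.0000
    outer loop
      vertex 29.00 0.00 0.00
      vertex 29.00 15.00 11.00
      vertex 29.00 0.00 11.00
    endloop
  endfacet
endsolid part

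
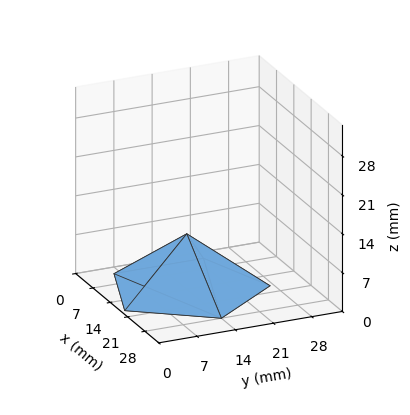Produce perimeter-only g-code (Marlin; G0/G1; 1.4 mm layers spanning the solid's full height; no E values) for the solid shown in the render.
Reading the render: the shape is a regular 5-sided pyramid, base circumscribed radius ≈ 14 mm, apex at z ≈ 10 mm (dimensions read to the nearest mm from the axis ticks). For the g-code, the solid's height is divided into equal slices at the stated Δz and each level perimeter traced with G1 moves after a G0 lift.

; perimeter-only toolpath
G21 ; units = mm
G90 ; absolute positioning
G28 ; home
; layer 1
G0 Z1.4
G0 X26.0 Y14.0
G1 X17.7 Y25.4
G1 X4.3 Y21.0
G1 X4.3 Y7.0
G1 X17.7 Y2.6
G1 X26.0 Y14.0
; layer 2
G0 Z2.9
G0 X24.0 Y14.0
G1 X17.1 Y23.5
G1 X5.9 Y19.9
G1 X5.9 Y8.1
G1 X17.1 Y4.5
G1 X24.0 Y14.0
; layer 3
G0 Z4.3
G0 X22.0 Y14.0
G1 X16.5 Y21.6
G1 X7.5 Y18.7
G1 X7.5 Y9.3
G1 X16.5 Y6.4
G1 X22.0 Y14.0
; layer 4
G0 Z5.7
G0 X20.0 Y14.0
G1 X15.8 Y19.7
G1 X9.2 Y17.5
G1 X9.2 Y10.5
G1 X15.8 Y8.3
G1 X20.0 Y14.0
; layer 5
G0 Z7.1
G0 X18.0 Y14.0
G1 X15.2 Y17.8
G1 X10.8 Y16.3
G1 X10.8 Y11.7
G1 X15.2 Y10.2
G1 X18.0 Y14.0
; layer 6
G0 Z8.6
G0 X16.0 Y14.0
G1 X14.6 Y15.9
G1 X12.4 Y15.2
G1 X12.4 Y12.8
G1 X14.6 Y12.1
G1 X16.0 Y14.0
M2 ; end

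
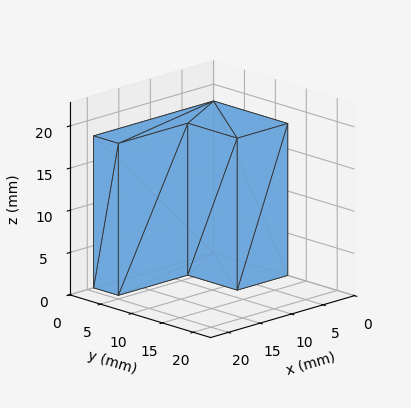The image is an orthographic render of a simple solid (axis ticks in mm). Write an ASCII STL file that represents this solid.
Reading the render: the shape is an L-shaped prism: outer 19 × 12 mm, arm thicknesses ≈ 4 mm (horizontal) and 8 mm (vertical), extruded 18 mm in z (dimensions read to the nearest mm from the axis ticks). For the STL, each face is triangulated and given an outward normal.

solid part
  facet normal 0.0000 0.0000 -1.0000
    outer loop
      vertex 19.00 4.00 0.00
      vertex 19.00 0.00 0.00
      vertex 0.00 0.00 0.00
    endloop
  endfacet
  facet normal 0.0000 0.0000 -1.0000
    outer loop
      vertex 8.00 4.00 0.00
      vertex 19.00 4.00 0.00
      vertex 0.00 0.00 0.00
    endloop
  endfacet
  facet normal 0.0000 0.0000 -1.0000
    outer loop
      vertex 8.00 12.00 0.00
      vertex 8.00 4.00 0.00
      vertex 0.00 0.00 0.00
    endloop
  endfacet
  facet normal 0.0000 0.0000 -1.0000
    outer loop
      vertex 0.00 12.00 0.00
      vertex 8.00 12.00 0.00
      vertex 0.00 0.00 0.00
    endloop
  endfacet
  facet normal 0.0000 0.0000 1.0000
    outer loop
      vertex 0.00 0.00 18.00
      vertex 19.00 0.00 18.00
      vertex 19.00 4.00 18.00
    endloop
  endfacet
  facet normal 0.0000 0.0000 1.0000
    outer loop
      vertex 0.00 0.00 18.00
      vertex 19.00 4.00 18.00
      vertex 8.00 4.00 18.00
    endloop
  endfacet
  facet normal 0.0000 0.0000 1.0000
    outer loop
      vertex 0.00 0.00 18.00
      vertex 8.00 4.00 18.00
      vertex 8.00 12.00 18.00
    endloop
  endfacet
  facet normal 0.0000 0.0000 1.0000
    outer loop
      vertex 0.00 0.00 18.00
      vertex 8.00 12.00 18.00
      vertex 0.00 12.00 18.00
    endloop
  endfacet
  facet normal 0.0000 -1.0000 0.0000
    outer loop
      vertex 0.00 0.00 0.00
      vertex 19.00 0.00 0.00
      vertex 19.00 0.00 18.00
    endloop
  endfacet
  facet normal 0.0000 -1.0000 0.0000
    outer loop
      vertex 0.00 0.00 0.00
      vertex 19.00 0.00 18.00
      vertex 0.00 0.00 18.00
    endloop
  endfacet
  facet normal 1.0000 0.0000 0.0000
    outer loop
      vertex 19.00 0.00 0.00
      vertex 19.00 4.00 0.00
      vertex 19.00 4.00 18.00
    endloop
  endfacet
  facet normal 1.0000 0.0000 0.0000
    outer loop
      vertex 19.00 0.00 0.00
      vertex 19.00 4.00 18.00
      vertex 19.00 0.00 18.00
    endloop
  endfacet
  facet normal 0.0000 1.0000 0.0000
    outer loop
      vertex 19.00 4.00 0.00
      vertex 8.00 4.00 0.00
      vertex 8.00 4.00 18.00
    endloop
  endfacet
  facet normal 0.0000 1.0000 0.0000
    outer loop
      vertex 19.00 4.00 0.00
      vertex 8.00 4.00 18.00
      vertex 19.00 4.00 18.00
    endloop
  endfacet
  facet normal 1.0000 0.0000 0.0000
    outer loop
      vertex 8.00 4.00 0.00
      vertex 8.00 12.00 0.00
      vertex 8.00 12.00 18.00
    endloop
  endfacet
  facet normal 1.0000 0.0000 0.0000
    outer loop
      vertex 8.00 4.00 0.00
      vertex 8.00 12.00 18.00
      vertex 8.00 4.00 18.00
    endloop
  endfacet
  facet normal 0.0000 1.0000 0.0000
    outer loop
      vertex 8.00 12.00 0.00
      vertex 0.00 12.00 0.00
      vertex 0.00 12.00 18.00
    endloop
  endfacet
  facet normal 0.0000 1.0000 0.0000
    outer loop
      vertex 8.00 12.00 0.00
      vertex 0.00 12.00 18.00
      vertex 8.00 12.00 18.00
    endloop
  endfacet
  facet normal -1.0000 0.0000 0.0000
    outer loop
      vertex 0.00 12.00 0.00
      vertex 0.00 0.00 0.00
      vertex 0.00 0.00 18.00
    endloop
  endfacet
  facet normal -1.0000 0.0000 0.0000
    outer loop
      vertex 0.00 12.00 0.00
      vertex 0.00 0.00 18.00
      vertex 0.00 12.00 18.00
    endloop
  endfacet
endsolid part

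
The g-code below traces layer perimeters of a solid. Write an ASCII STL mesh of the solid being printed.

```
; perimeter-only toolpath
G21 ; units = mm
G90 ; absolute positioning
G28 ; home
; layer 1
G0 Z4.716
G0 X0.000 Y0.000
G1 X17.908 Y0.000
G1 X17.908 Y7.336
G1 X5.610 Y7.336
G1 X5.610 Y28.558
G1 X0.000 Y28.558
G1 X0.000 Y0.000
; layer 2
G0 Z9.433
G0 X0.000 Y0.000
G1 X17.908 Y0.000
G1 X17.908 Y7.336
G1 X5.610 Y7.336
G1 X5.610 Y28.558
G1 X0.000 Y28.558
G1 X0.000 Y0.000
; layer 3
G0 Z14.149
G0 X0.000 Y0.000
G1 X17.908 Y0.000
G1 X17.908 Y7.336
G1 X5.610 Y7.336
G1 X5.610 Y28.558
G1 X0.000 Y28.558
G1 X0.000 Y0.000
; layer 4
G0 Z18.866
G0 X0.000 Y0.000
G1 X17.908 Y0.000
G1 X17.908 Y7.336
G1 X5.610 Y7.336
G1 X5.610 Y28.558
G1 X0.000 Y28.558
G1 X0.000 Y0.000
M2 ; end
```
solid part
  facet normal 0.0000 0.0000 -1.0000
    outer loop
      vertex 17.908 7.336 0.000
      vertex 17.908 0.000 0.000
      vertex 0.000 0.000 0.000
    endloop
  endfacet
  facet normal 0.0000 0.0000 -1.0000
    outer loop
      vertex 5.610 7.336 0.000
      vertex 17.908 7.336 0.000
      vertex 0.000 0.000 0.000
    endloop
  endfacet
  facet normal 0.0000 0.0000 -1.0000
    outer loop
      vertex 5.610 28.558 0.000
      vertex 5.610 7.336 0.000
      vertex 0.000 0.000 0.000
    endloop
  endfacet
  facet normal 0.0000 0.0000 -1.0000
    outer loop
      vertex 0.000 28.558 0.000
      vertex 5.610 28.558 0.000
      vertex 0.000 0.000 0.000
    endloop
  endfacet
  facet normal 0.0000 0.0000 1.0000
    outer loop
      vertex 0.000 0.000 18.866
      vertex 17.908 0.000 18.866
      vertex 17.908 7.336 18.866
    endloop
  endfacet
  facet normal 0.0000 0.0000 1.0000
    outer loop
      vertex 0.000 0.000 18.866
      vertex 17.908 7.336 18.866
      vertex 5.610 7.336 18.866
    endloop
  endfacet
  facet normal 0.0000 0.0000 1.0000
    outer loop
      vertex 0.000 0.000 18.866
      vertex 5.610 7.336 18.866
      vertex 5.610 28.558 18.866
    endloop
  endfacet
  facet normal 0.0000 0.0000 1.0000
    outer loop
      vertex 0.000 0.000 18.866
      vertex 5.610 28.558 18.866
      vertex 0.000 28.558 18.866
    endloop
  endfacet
  facet normal 0.0000 -1.0000 0.0000
    outer loop
      vertex 0.000 0.000 0.000
      vertex 17.908 0.000 0.000
      vertex 17.908 0.000 18.866
    endloop
  endfacet
  facet normal 0.0000 -1.0000 0.0000
    outer loop
      vertex 0.000 0.000 0.000
      vertex 17.908 0.000 18.866
      vertex 0.000 0.000 18.866
    endloop
  endfacet
  facet normal 1.0000 0.0000 0.0000
    outer loop
      vertex 17.908 0.000 0.000
      vertex 17.908 7.336 0.000
      vertex 17.908 7.336 18.866
    endloop
  endfacet
  facet normal 1.0000 0.0000 0.0000
    outer loop
      vertex 17.908 0.000 0.000
      vertex 17.908 7.336 18.866
      vertex 17.908 0.000 18.866
    endloop
  endfacet
  facet normal 0.0000 1.0000 0.0000
    outer loop
      vertex 17.908 7.336 0.000
      vertex 5.610 7.336 0.000
      vertex 5.610 7.336 18.866
    endloop
  endfacet
  facet normal 0.0000 1.0000 0.0000
    outer loop
      vertex 17.908 7.336 0.000
      vertex 5.610 7.336 18.866
      vertex 17.908 7.336 18.866
    endloop
  endfacet
  facet normal 1.0000 0.0000 0.0000
    outer loop
      vertex 5.610 7.336 0.000
      vertex 5.610 28.558 0.000
      vertex 5.610 28.558 18.866
    endloop
  endfacet
  facet normal 1.0000 0.0000 0.0000
    outer loop
      vertex 5.610 7.336 0.000
      vertex 5.610 28.558 18.866
      vertex 5.610 7.336 18.866
    endloop
  endfacet
  facet normal 0.0000 1.0000 0.0000
    outer loop
      vertex 5.610 28.558 0.000
      vertex 0.000 28.558 0.000
      vertex 0.000 28.558 18.866
    endloop
  endfacet
  facet normal 0.0000 1.0000 0.0000
    outer loop
      vertex 5.610 28.558 0.000
      vertex 0.000 28.558 18.866
      vertex 5.610 28.558 18.866
    endloop
  endfacet
  facet normal -1.0000 0.0000 0.0000
    outer loop
      vertex 0.000 28.558 0.000
      vertex 0.000 0.000 0.000
      vertex 0.000 0.000 18.866
    endloop
  endfacet
  facet normal -1.0000 0.0000 0.0000
    outer loop
      vertex 0.000 28.558 0.000
      vertex 0.000 0.000 18.866
      vertex 0.000 28.558 18.866
    endloop
  endfacet
endsolid part

The G0 Z moves step by Δz≈4.716 mm. Every layer's G1 loop is the same polygon, so the solid is a straight extrusion of it from z=0 to z≈18.9. Closing with flat bottom and top caps and triangulating gives 20 facets — an L-shaped prism: outer 17.9 × 28.6 mm, arm thicknesses ≈ 7.34 mm (horizontal) and 5.61 mm (vertical), extruded 18.9 mm in z.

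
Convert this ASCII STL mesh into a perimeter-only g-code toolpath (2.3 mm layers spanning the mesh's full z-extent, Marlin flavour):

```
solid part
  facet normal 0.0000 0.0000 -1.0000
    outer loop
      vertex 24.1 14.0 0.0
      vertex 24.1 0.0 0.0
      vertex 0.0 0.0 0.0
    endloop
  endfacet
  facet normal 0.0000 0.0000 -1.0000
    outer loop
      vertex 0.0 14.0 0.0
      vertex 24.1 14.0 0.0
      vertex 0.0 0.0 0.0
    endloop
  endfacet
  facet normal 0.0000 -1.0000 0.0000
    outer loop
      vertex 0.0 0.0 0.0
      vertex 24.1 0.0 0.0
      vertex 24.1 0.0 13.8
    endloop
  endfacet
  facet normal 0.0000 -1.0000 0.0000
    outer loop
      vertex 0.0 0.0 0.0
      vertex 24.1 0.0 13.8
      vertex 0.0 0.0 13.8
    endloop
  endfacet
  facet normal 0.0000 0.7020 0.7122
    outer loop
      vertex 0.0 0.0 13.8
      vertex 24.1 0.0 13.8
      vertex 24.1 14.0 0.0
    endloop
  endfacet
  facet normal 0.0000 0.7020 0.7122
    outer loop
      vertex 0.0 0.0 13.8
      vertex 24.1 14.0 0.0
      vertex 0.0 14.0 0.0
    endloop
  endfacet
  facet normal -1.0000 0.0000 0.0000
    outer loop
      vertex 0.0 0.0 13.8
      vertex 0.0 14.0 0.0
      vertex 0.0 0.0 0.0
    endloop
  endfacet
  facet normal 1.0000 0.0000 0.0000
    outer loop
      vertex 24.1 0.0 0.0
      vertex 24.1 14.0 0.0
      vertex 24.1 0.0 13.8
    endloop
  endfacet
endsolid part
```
; perimeter-only toolpath
G21 ; units = mm
G90 ; absolute positioning
G28 ; home
; layer 1
G0 Z2.3
G0 X0.0 Y0.0
G1 X24.1 Y0.0
G1 X24.1 Y11.7
G1 X0.0 Y11.7
G1 X0.0 Y0.0
; layer 2
G0 Z4.6
G0 X0.0 Y0.0
G1 X24.1 Y0.0
G1 X24.1 Y9.3
G1 X0.0 Y9.3
G1 X0.0 Y0.0
; layer 3
G0 Z6.9
G0 X0.0 Y0.0
G1 X24.1 Y0.0
G1 X24.1 Y7.0
G1 X0.0 Y7.0
G1 X0.0 Y0.0
; layer 4
G0 Z9.2
G0 X0.0 Y0.0
G1 X24.1 Y0.0
G1 X24.1 Y4.7
G1 X0.0 Y4.7
G1 X0.0 Y0.0
; layer 5
G0 Z11.5
G0 X0.0 Y0.0
G1 X24.1 Y0.0
G1 X24.1 Y2.3
G1 X0.0 Y2.3
G1 X0.0 Y0.0
M2 ; end

The solid is a wedge (ramp): 24.1 × 14 mm base, rising to 13.8 mm along the y=0 edge and sloping linearly to z=0 at y=14. Slicing at Δz = 2.3 mm — 6 equal slices spanning the solid's height, so layer i sits at z = i·h/6 — gives 5 non-empty perimeters. Each is a 4-segment closed polygon; G0 lifts to the layer z and rapids to the start vertex, then G1 traces the edges. The cross-section shrinks linearly with z (the slice at the apex is degenerate and omitted).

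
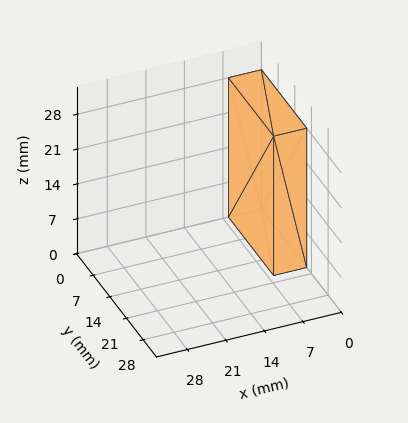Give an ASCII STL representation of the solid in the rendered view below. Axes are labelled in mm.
Reading the render: the shape is a rectangular box, roughly 6 × 19 mm footprint and 28 mm tall (dimensions read to the nearest mm from the axis ticks). For the STL, each face is triangulated and given an outward normal.

solid part
  facet normal 0.0000 0.0000 -1.0000
    outer loop
      vertex 6.000 19.000 0.000
      vertex 6.000 0.000 0.000
      vertex 0.000 0.000 0.000
    endloop
  endfacet
  facet normal 0.0000 0.0000 -1.0000
    outer loop
      vertex 0.000 19.000 0.000
      vertex 6.000 19.000 0.000
      vertex 0.000 0.000 0.000
    endloop
  endfacet
  facet normal 0.0000 0.0000 1.0000
    outer loop
      vertex 0.000 0.000 28.000
      vertex 6.000 0.000 28.000
      vertex 6.000 19.000 28.000
    endloop
  endfacet
  facet normal 0.0000 0.0000 1.0000
    outer loop
      vertex 0.000 0.000 28.000
      vertex 6.000 19.000 28.000
      vertex 0.000 19.000 28.000
    endloop
  endfacet
  facet normal 0.0000 -1.0000 0.0000
    outer loop
      vertex 0.000 0.000 0.000
      vertex 6.000 0.000 0.000
      vertex 6.000 0.000 28.000
    endloop
  endfacet
  facet normal 0.0000 -1.0000 0.0000
    outer loop
      vertex 0.000 0.000 0.000
      vertex 6.000 0.000 28.000
      vertex 0.000 0.000 28.000
    endloop
  endfacet
  facet normal 0.0000 1.0000 0.0000
    outer loop
      vertex 6.000 19.000 28.000
      vertex 6.000 19.000 0.000
      vertex 0.000 19.000 0.000
    endloop
  endfacet
  facet normal 0.0000 1.0000 0.0000
    outer loop
      vertex 0.000 19.000 28.000
      vertex 6.000 19.000 28.000
      vertex 0.000 19.000 0.000
    endloop
  endfacet
  facet normal -1.0000 0.0000 0.0000
    outer loop
      vertex 0.000 19.000 28.000
      vertex 0.000 19.000 0.000
      vertex 0.000 0.000 0.000
    endloop
  endfacet
  facet normal -1.0000 0.0000 0.0000
    outer loop
      vertex 0.000 0.000 28.000
      vertex 0.000 19.000 28.000
      vertex 0.000 0.000 0.000
    endloop
  endfacet
  facet normal 1.0000 0.0000 0.0000
    outer loop
      vertex 6.000 0.000 0.000
      vertex 6.000 19.000 0.000
      vertex 6.000 19.000 28.000
    endloop
  endfacet
  facet normal 1.0000 0.0000 0.0000
    outer loop
      vertex 6.000 0.000 0.000
      vertex 6.000 19.000 28.000
      vertex 6.000 0.000 28.000
    endloop
  endfacet
endsolid part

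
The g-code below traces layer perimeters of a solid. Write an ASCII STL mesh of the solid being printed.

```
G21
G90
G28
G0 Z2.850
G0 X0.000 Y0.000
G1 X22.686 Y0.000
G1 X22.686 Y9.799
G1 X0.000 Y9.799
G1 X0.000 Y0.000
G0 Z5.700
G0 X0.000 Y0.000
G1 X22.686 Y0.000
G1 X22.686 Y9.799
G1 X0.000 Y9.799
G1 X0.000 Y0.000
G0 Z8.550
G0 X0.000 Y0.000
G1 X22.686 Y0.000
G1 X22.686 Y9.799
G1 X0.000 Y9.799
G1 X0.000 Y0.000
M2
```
solid part
  facet normal 0.0000 0.0000 -1.0000
    outer loop
      vertex 22.686 9.799 0.000
      vertex 22.686 0.000 0.000
      vertex 0.000 0.000 0.000
    endloop
  endfacet
  facet normal 0.0000 0.0000 -1.0000
    outer loop
      vertex 0.000 9.799 0.000
      vertex 22.686 9.799 0.000
      vertex 0.000 0.000 0.000
    endloop
  endfacet
  facet normal 0.0000 0.0000 1.0000
    outer loop
      vertex 0.000 0.000 8.550
      vertex 22.686 0.000 8.550
      vertex 22.686 9.799 8.550
    endloop
  endfacet
  facet normal 0.0000 0.0000 1.0000
    outer loop
      vertex 0.000 0.000 8.550
      vertex 22.686 9.799 8.550
      vertex 0.000 9.799 8.550
    endloop
  endfacet
  facet normal 0.0000 -1.0000 0.0000
    outer loop
      vertex 0.000 0.000 0.000
      vertex 22.686 0.000 0.000
      vertex 22.686 0.000 8.550
    endloop
  endfacet
  facet normal 0.0000 -1.0000 0.0000
    outer loop
      vertex 0.000 0.000 0.000
      vertex 22.686 0.000 8.550
      vertex 0.000 0.000 8.550
    endloop
  endfacet
  facet normal 0.0000 1.0000 0.0000
    outer loop
      vertex 22.686 9.799 8.550
      vertex 22.686 9.799 0.000
      vertex 0.000 9.799 0.000
    endloop
  endfacet
  facet normal 0.0000 1.0000 0.0000
    outer loop
      vertex 0.000 9.799 8.550
      vertex 22.686 9.799 8.550
      vertex 0.000 9.799 0.000
    endloop
  endfacet
  facet normal -1.0000 0.0000 0.0000
    outer loop
      vertex 0.000 9.799 8.550
      vertex 0.000 9.799 0.000
      vertex 0.000 0.000 0.000
    endloop
  endfacet
  facet normal -1.0000 0.0000 0.0000
    outer loop
      vertex 0.000 0.000 8.550
      vertex 0.000 9.799 8.550
      vertex 0.000 0.000 0.000
    endloop
  endfacet
  facet normal 1.0000 0.0000 0.0000
    outer loop
      vertex 22.686 0.000 0.000
      vertex 22.686 9.799 0.000
      vertex 22.686 9.799 8.550
    endloop
  endfacet
  facet normal 1.0000 0.0000 0.0000
    outer loop
      vertex 22.686 0.000 0.000
      vertex 22.686 9.799 8.550
      vertex 22.686 0.000 8.550
    endloop
  endfacet
endsolid part

The G0 Z moves step by Δz≈2.850 mm. Every layer's G1 loop is the same polygon, so the solid is a straight extrusion of it from z=0 to z≈8.55. Closing with flat bottom and top caps and triangulating gives 12 facets — a rectangular box, roughly 22.7 × 9.8 mm footprint and 8.55 mm tall.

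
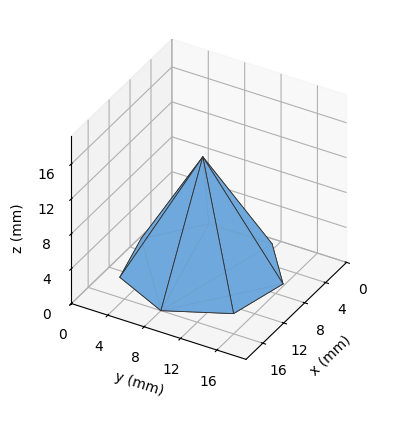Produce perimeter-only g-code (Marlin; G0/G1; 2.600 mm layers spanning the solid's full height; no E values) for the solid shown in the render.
Reading the render: the shape is a regular 7-sided pyramid, base circumscribed radius ≈ 8 mm, apex at z ≈ 13 mm (dimensions read to the nearest mm from the axis ticks). For the g-code, the solid's height is divided into equal slices at the stated Δz and each level perimeter traced with G1 moves after a G0 lift.

; perimeter-only toolpath
G21 ; units = mm
G90 ; absolute positioning
G28 ; home
; layer 1
G0 Z2.600
G0 X14.400 Y8.000
G1 X11.990 Y13.004
G1 X6.576 Y14.239
G1 X2.234 Y10.777
G1 X2.234 Y5.223
G1 X6.576 Y1.761
G1 X11.990 Y2.996
G1 X14.400 Y8.000
; layer 2
G0 Z5.200
G0 X12.800 Y8.000
G1 X10.993 Y11.753
G1 X6.932 Y12.679
G1 X3.675 Y10.083
G1 X3.675 Y5.917
G1 X6.932 Y3.321
G1 X10.993 Y4.247
G1 X12.800 Y8.000
; layer 3
G0 Z7.800
G0 X11.200 Y8.000
G1 X9.995 Y10.502
G1 X7.288 Y11.120
G1 X5.117 Y9.388
G1 X5.117 Y6.612
G1 X7.288 Y4.880
G1 X9.995 Y5.498
G1 X11.200 Y8.000
; layer 4
G0 Z10.400
G0 X9.600 Y8.000
G1 X8.998 Y9.251
G1 X7.644 Y9.560
G1 X6.558 Y8.694
G1 X6.558 Y7.306
G1 X7.644 Y6.440
G1 X8.998 Y6.749
G1 X9.600 Y8.000
M2 ; end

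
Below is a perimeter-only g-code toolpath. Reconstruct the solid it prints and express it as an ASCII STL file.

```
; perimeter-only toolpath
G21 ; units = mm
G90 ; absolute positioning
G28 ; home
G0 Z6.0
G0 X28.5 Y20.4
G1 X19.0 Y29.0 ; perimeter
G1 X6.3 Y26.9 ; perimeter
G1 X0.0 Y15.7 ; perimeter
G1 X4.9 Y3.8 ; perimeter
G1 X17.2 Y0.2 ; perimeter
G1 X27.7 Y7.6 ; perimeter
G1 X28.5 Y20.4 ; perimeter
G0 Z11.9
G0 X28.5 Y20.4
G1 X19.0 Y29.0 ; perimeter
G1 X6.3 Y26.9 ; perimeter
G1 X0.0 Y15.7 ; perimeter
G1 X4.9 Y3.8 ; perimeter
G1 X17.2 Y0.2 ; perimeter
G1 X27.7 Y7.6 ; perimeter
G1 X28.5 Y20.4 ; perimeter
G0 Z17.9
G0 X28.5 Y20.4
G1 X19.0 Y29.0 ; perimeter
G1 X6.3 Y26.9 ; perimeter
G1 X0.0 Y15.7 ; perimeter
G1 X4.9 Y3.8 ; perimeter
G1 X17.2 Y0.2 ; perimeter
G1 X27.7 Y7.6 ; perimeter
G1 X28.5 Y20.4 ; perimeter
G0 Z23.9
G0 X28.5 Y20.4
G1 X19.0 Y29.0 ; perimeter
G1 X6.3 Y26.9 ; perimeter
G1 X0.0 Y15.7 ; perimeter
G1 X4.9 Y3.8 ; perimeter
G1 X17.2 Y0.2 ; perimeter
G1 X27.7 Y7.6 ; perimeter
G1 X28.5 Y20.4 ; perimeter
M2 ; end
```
solid part
  facet normal 0.0000 0.0000 -1.0000
    outer loop
      vertex 6.3 26.9 0.0
      vertex 19.0 29.0 0.0
      vertex 28.5 20.4 0.0
    endloop
  endfacet
  facet normal 0.0000 0.0000 -1.0000
    outer loop
      vertex 0.0 15.7 0.0
      vertex 6.3 26.9 0.0
      vertex 28.5 20.4 0.0
    endloop
  endfacet
  facet normal 0.0000 0.0000 -1.0000
    outer loop
      vertex 4.9 3.8 0.0
      vertex 0.0 15.7 0.0
      vertex 28.5 20.4 0.0
    endloop
  endfacet
  facet normal 0.0000 0.0000 -1.0000
    outer loop
      vertex 17.2 0.2 0.0
      vertex 4.9 3.8 0.0
      vertex 28.5 20.4 0.0
    endloop
  endfacet
  facet normal 0.0000 0.0000 -1.0000
    outer loop
      vertex 27.7 7.6 0.0
      vertex 17.2 0.2 0.0
      vertex 28.5 20.4 0.0
    endloop
  endfacet
  facet normal 0.0000 0.0000 1.0000
    outer loop
      vertex 28.5 20.4 23.9
      vertex 19.0 29.0 23.9
      vertex 6.3 26.9 23.9
    endloop
  endfacet
  facet normal 0.0000 0.0000 1.0000
    outer loop
      vertex 28.5 20.4 23.9
      vertex 6.3 26.9 23.9
      vertex 0.0 15.7 23.9
    endloop
  endfacet
  facet normal 0.0000 0.0000 1.0000
    outer loop
      vertex 28.5 20.4 23.9
      vertex 0.0 15.7 23.9
      vertex 4.9 3.8 23.9
    endloop
  endfacet
  facet normal 0.0000 0.0000 1.0000
    outer loop
      vertex 28.5 20.4 23.9
      vertex 4.9 3.8 23.9
      vertex 17.2 0.2 23.9
    endloop
  endfacet
  facet normal 0.0000 0.0000 1.0000
    outer loop
      vertex 28.5 20.4 23.9
      vertex 17.2 0.2 23.9
      vertex 27.7 7.6 23.9
    endloop
  endfacet
  facet normal 0.6711 0.7414 0.0000
    outer loop
      vertex 28.5 20.4 0.0
      vertex 19.0 29.0 0.0
      vertex 19.0 29.0 23.9
    endloop
  endfacet
  facet normal 0.6711 0.7414 0.0000
    outer loop
      vertex 28.5 20.4 0.0
      vertex 19.0 29.0 23.9
      vertex 28.5 20.4 23.9
    endloop
  endfacet
  facet normal -0.1631 0.9866 0.0000
    outer loop
      vertex 19.0 29.0 0.0
      vertex 6.3 26.9 0.0
      vertex 6.3 26.9 23.9
    endloop
  endfacet
  facet normal -0.1631 0.9866 0.0000
    outer loop
      vertex 19.0 29.0 0.0
      vertex 6.3 26.9 23.9
      vertex 19.0 29.0 23.9
    endloop
  endfacet
  facet normal -0.8716 0.4903 0.0000
    outer loop
      vertex 6.3 26.9 0.0
      vertex 0.0 15.7 0.0
      vertex 0.0 15.7 23.9
    endloop
  endfacet
  facet normal -0.8716 0.4903 0.0000
    outer loop
      vertex 6.3 26.9 0.0
      vertex 0.0 15.7 23.9
      vertex 6.3 26.9 23.9
    endloop
  endfacet
  facet normal -0.9247 -0.3807 0.0000
    outer loop
      vertex 0.0 15.7 0.0
      vertex 4.9 3.8 0.0
      vertex 4.9 3.8 23.9
    endloop
  endfacet
  facet normal -0.9247 -0.3807 0.0000
    outer loop
      vertex 0.0 15.7 0.0
      vertex 4.9 3.8 23.9
      vertex 0.0 15.7 23.9
    endloop
  endfacet
  facet normal -0.2809 -0.9597 0.0000
    outer loop
      vertex 4.9 3.8 0.0
      vertex 17.2 0.2 0.0
      vertex 17.2 0.2 23.9
    endloop
  endfacet
  facet normal -0.2809 -0.9597 0.0000
    outer loop
      vertex 4.9 3.8 0.0
      vertex 17.2 0.2 23.9
      vertex 4.9 3.8 23.9
    endloop
  endfacet
  facet normal 0.5761 -0.8174 0.0000
    outer loop
      vertex 17.2 0.2 0.0
      vertex 27.7 7.6 0.0
      vertex 27.7 7.6 23.9
    endloop
  endfacet
  facet normal 0.5761 -0.8174 0.0000
    outer loop
      vertex 17.2 0.2 0.0
      vertex 27.7 7.6 23.9
      vertex 17.2 0.2 23.9
    endloop
  endfacet
  facet normal 0.9981 -0.0624 0.0000
    outer loop
      vertex 27.7 7.6 0.0
      vertex 28.5 20.4 0.0
      vertex 28.5 20.4 23.9
    endloop
  endfacet
  facet normal 0.9981 -0.0624 0.0000
    outer loop
      vertex 27.7 7.6 0.0
      vertex 28.5 20.4 23.9
      vertex 27.7 7.6 23.9
    endloop
  endfacet
endsolid part

The G0 Z moves step by Δz≈6.0 mm. Every layer's G1 loop is the same polygon, so the solid is a straight extrusion of it from z=0 to z≈23.9. Closing with flat bottom and top caps and triangulating gives 24 facets — a regular 7-sided prism (a cylinder approximated with 7 flat sides), circumscribed radius ≈ 14.8 mm, height ≈ 23.9 mm.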